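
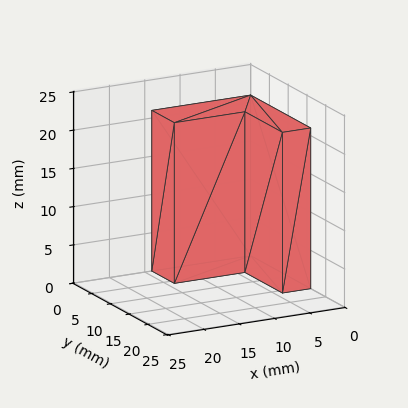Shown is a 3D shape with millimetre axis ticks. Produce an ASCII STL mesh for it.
Reading the render: the shape is an L-shaped prism: outer 14 × 16 mm, arm thicknesses ≈ 6 mm (horizontal) and 4 mm (vertical), extruded 21 mm in z (dimensions read to the nearest mm from the axis ticks). For the STL, each face is triangulated and given an outward normal.

solid part
  facet normal 0.0000 0.0000 -1.0000
    outer loop
      vertex 14.000 6.000 0.000
      vertex 14.000 0.000 0.000
      vertex 0.000 0.000 0.000
    endloop
  endfacet
  facet normal 0.0000 0.0000 -1.0000
    outer loop
      vertex 4.000 6.000 0.000
      vertex 14.000 6.000 0.000
      vertex 0.000 0.000 0.000
    endloop
  endfacet
  facet normal 0.0000 0.0000 -1.0000
    outer loop
      vertex 4.000 16.000 0.000
      vertex 4.000 6.000 0.000
      vertex 0.000 0.000 0.000
    endloop
  endfacet
  facet normal 0.0000 0.0000 -1.0000
    outer loop
      vertex 0.000 16.000 0.000
      vertex 4.000 16.000 0.000
      vertex 0.000 0.000 0.000
    endloop
  endfacet
  facet normal 0.0000 0.0000 1.0000
    outer loop
      vertex 0.000 0.000 21.000
      vertex 14.000 0.000 21.000
      vertex 14.000 6.000 21.000
    endloop
  endfacet
  facet normal 0.0000 0.0000 1.0000
    outer loop
      vertex 0.000 0.000 21.000
      vertex 14.000 6.000 21.000
      vertex 4.000 6.000 21.000
    endloop
  endfacet
  facet normal 0.0000 0.0000 1.0000
    outer loop
      vertex 0.000 0.000 21.000
      vertex 4.000 6.000 21.000
      vertex 4.000 16.000 21.000
    endloop
  endfacet
  facet normal 0.0000 0.0000 1.0000
    outer loop
      vertex 0.000 0.000 21.000
      vertex 4.000 16.000 21.000
      vertex 0.000 16.000 21.000
    endloop
  endfacet
  facet normal 0.0000 -1.0000 0.0000
    outer loop
      vertex 0.000 0.000 0.000
      vertex 14.000 0.000 0.000
      vertex 14.000 0.000 21.000
    endloop
  endfacet
  facet normal 0.0000 -1.0000 0.0000
    outer loop
      vertex 0.000 0.000 0.000
      vertex 14.000 0.000 21.000
      vertex 0.000 0.000 21.000
    endloop
  endfacet
  facet normal 1.0000 0.0000 0.0000
    outer loop
      vertex 14.000 0.000 0.000
      vertex 14.000 6.000 0.000
      vertex 14.000 6.000 21.000
    endloop
  endfacet
  facet normal 1.0000 0.0000 0.0000
    outer loop
      vertex 14.000 0.000 0.000
      vertex 14.000 6.000 21.000
      vertex 14.000 0.000 21.000
    endloop
  endfacet
  facet normal 0.0000 1.0000 0.0000
    outer loop
      vertex 14.000 6.000 0.000
      vertex 4.000 6.000 0.000
      vertex 4.000 6.000 21.000
    endloop
  endfacet
  facet normal 0.0000 1.0000 0.0000
    outer loop
      vertex 14.000 6.000 0.000
      vertex 4.000 6.000 21.000
      vertex 14.000 6.000 21.000
    endloop
  endfacet
  facet normal 1.0000 0.0000 0.0000
    outer loop
      vertex 4.000 6.000 0.000
      vertex 4.000 16.000 0.000
      vertex 4.000 16.000 21.000
    endloop
  endfacet
  facet normal 1.0000 0.0000 0.0000
    outer loop
      vertex 4.000 6.000 0.000
      vertex 4.000 16.000 21.000
      vertex 4.000 6.000 21.000
    endloop
  endfacet
  facet normal 0.0000 1.0000 0.0000
    outer loop
      vertex 4.000 16.000 0.000
      vertex 0.000 16.000 0.000
      vertex 0.000 16.000 21.000
    endloop
  endfacet
  facet normal 0.0000 1.0000 0.0000
    outer loop
      vertex 4.000 16.000 0.000
      vertex 0.000 16.000 21.000
      vertex 4.000 16.000 21.000
    endloop
  endfacet
  facet normal -1.0000 0.0000 0.0000
    outer loop
      vertex 0.000 16.000 0.000
      vertex 0.000 0.000 0.000
      vertex 0.000 0.000 21.000
    endloop
  endfacet
  facet normal -1.0000 0.0000 0.0000
    outer loop
      vertex 0.000 16.000 0.000
      vertex 0.000 0.000 21.000
      vertex 0.000 16.000 21.000
    endloop
  endfacet
endsolid part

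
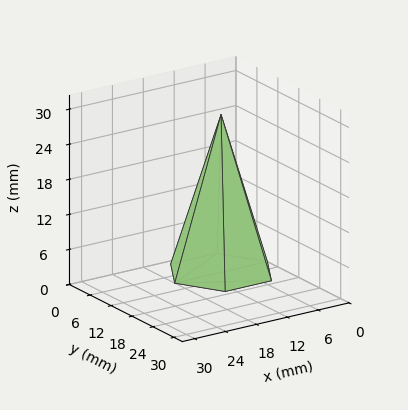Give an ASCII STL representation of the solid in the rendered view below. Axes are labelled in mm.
Reading the render: the shape is a regular 6-sided pyramid, base circumscribed radius ≈ 9 mm, apex at z ≈ 27 mm (dimensions read to the nearest mm from the axis ticks). For the STL, each face is triangulated and given an outward normal.

solid part
  facet normal 0.0000 0.0000 -1.0000
    outer loop
      vertex 4.500 16.794 0.000
      vertex 13.500 16.794 0.000
      vertex 18.000 9.000 0.000
    endloop
  endfacet
  facet normal 0.0000 0.0000 -1.0000
    outer loop
      vertex 0.000 9.000 0.000
      vertex 4.500 16.794 0.000
      vertex 18.000 9.000 0.000
    endloop
  endfacet
  facet normal 0.0000 0.0000 -1.0000
    outer loop
      vertex 4.500 1.206 0.000
      vertex 0.000 9.000 0.000
      vertex 18.000 9.000 0.000
    endloop
  endfacet
  facet normal 0.0000 0.0000 -1.0000
    outer loop
      vertex 13.500 1.206 0.000
      vertex 4.500 1.206 0.000
      vertex 18.000 9.000 0.000
    endloop
  endfacet
  facet normal 0.8320 0.4804 0.2773
    outer loop
      vertex 18.000 9.000 0.000
      vertex 13.500 16.794 0.000
      vertex 9.000 9.000 27.000
    endloop
  endfacet
  facet normal 0.0000 0.9608 0.2773
    outer loop
      vertex 13.500 16.794 0.000
      vertex 4.500 16.794 0.000
      vertex 9.000 9.000 27.000
    endloop
  endfacet
  facet normal -0.8320 0.4804 0.2773
    outer loop
      vertex 4.500 16.794 0.000
      vertex 0.000 9.000 0.000
      vertex 9.000 9.000 27.000
    endloop
  endfacet
  facet normal -0.8320 -0.4804 0.2773
    outer loop
      vertex 0.000 9.000 0.000
      vertex 4.500 1.206 0.000
      vertex 9.000 9.000 27.000
    endloop
  endfacet
  facet normal 0.0000 -0.9608 0.2773
    outer loop
      vertex 4.500 1.206 0.000
      vertex 13.500 1.206 0.000
      vertex 9.000 9.000 27.000
    endloop
  endfacet
  facet normal 0.8320 -0.4804 0.2773
    outer loop
      vertex 13.500 1.206 0.000
      vertex 18.000 9.000 0.000
      vertex 9.000 9.000 27.000
    endloop
  endfacet
endsolid part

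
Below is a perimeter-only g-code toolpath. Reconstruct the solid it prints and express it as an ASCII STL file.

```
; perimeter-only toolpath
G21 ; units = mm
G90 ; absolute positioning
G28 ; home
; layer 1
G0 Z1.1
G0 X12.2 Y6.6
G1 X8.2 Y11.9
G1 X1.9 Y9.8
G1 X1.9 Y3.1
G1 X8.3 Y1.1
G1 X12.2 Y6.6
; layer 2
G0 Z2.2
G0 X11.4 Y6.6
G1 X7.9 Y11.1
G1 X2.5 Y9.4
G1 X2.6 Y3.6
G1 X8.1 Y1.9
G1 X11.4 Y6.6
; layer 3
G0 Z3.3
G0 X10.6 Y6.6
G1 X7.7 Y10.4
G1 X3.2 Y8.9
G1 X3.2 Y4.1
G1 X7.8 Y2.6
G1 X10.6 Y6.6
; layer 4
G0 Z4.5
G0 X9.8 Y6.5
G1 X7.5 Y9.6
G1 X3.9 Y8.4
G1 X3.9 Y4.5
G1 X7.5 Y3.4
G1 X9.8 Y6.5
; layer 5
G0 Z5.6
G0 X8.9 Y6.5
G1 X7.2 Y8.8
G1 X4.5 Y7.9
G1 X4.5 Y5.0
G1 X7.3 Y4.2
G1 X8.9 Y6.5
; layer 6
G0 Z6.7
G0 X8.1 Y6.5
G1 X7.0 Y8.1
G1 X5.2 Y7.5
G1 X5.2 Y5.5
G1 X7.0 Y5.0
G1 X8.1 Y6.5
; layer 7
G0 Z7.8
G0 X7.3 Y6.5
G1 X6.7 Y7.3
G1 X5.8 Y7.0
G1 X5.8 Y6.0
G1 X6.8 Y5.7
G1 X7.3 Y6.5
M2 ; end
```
solid part
  facet normal 0.0000 0.0000 -1.0000
    outer loop
      vertex 1.2 10.3 0.0
      vertex 8.4 12.7 0.0
      vertex 13.0 6.6 0.0
    endloop
  endfacet
  facet normal 0.0000 0.0000 -1.0000
    outer loop
      vertex 1.3 2.6 0.0
      vertex 1.2 10.3 0.0
      vertex 13.0 6.6 0.0
    endloop
  endfacet
  facet normal 0.0000 0.0000 -1.0000
    outer loop
      vertex 8.6 0.3 0.0
      vertex 1.3 2.6 0.0
      vertex 13.0 6.6 0.0
    endloop
  endfacet
  facet normal 0.6877 0.5186 0.5081
    outer loop
      vertex 13.0 6.6 0.0
      vertex 8.4 12.7 0.0
      vertex 6.5 6.5 8.9
    endloop
  endfacet
  facet normal -0.2720 0.8159 0.5103
    outer loop
      vertex 8.4 12.7 0.0
      vertex 1.2 10.3 0.0
      vertex 6.5 6.5 8.9
    endloop
  endfacet
  facet normal -0.8612 -0.0112 0.5081
    outer loop
      vertex 1.2 10.3 0.0
      vertex 1.3 2.6 0.0
      vertex 6.5 6.5 8.9
    endloop
  endfacet
  facet normal -0.2584 -0.8202 0.5104
    outer loop
      vertex 1.3 2.6 0.0
      vertex 8.6 0.3 0.0
      vertex 6.5 6.5 8.9
    endloop
  endfacet
  facet normal 0.7054 -0.4927 0.5096
    outer loop
      vertex 8.6 0.3 0.0
      vertex 13.0 6.6 0.0
      vertex 6.5 6.5 8.9
    endloop
  endfacet
endsolid part

The G0 Z moves step by Δz≈1.1 mm. The G1 loops shrink linearly with z, so the solid tapers from its base footprint up to z≈8.9. Closing with a flat bottom cap and the tapered top and triangulating gives 8 facets — a regular 5-sided pyramid, base circumscribed radius ≈ 6.5 mm, apex at z ≈ 8.9 mm.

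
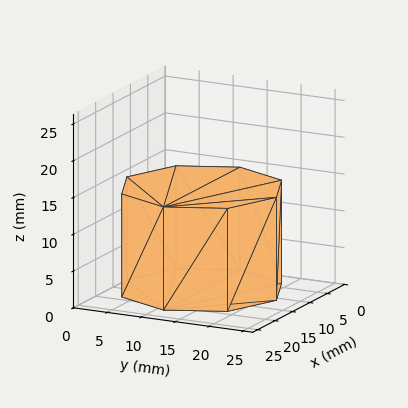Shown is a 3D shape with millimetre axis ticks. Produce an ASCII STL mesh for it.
Reading the render: the shape is a regular 8-sided prism (a cylinder approximated with 8 flat sides), circumscribed radius ≈ 11 mm, height ≈ 14 mm (dimensions read to the nearest mm from the axis ticks). For the STL, each face is triangulated and given an outward normal.

solid part
  facet normal 0.0000 0.0000 -1.0000
    outer loop
      vertex 11.000 22.000 0.000
      vertex 18.778 18.778 0.000
      vertex 22.000 11.000 0.000
    endloop
  endfacet
  facet normal 0.0000 0.0000 -1.0000
    outer loop
      vertex 3.222 18.778 0.000
      vertex 11.000 22.000 0.000
      vertex 22.000 11.000 0.000
    endloop
  endfacet
  facet normal 0.0000 0.0000 -1.0000
    outer loop
      vertex 0.000 11.000 0.000
      vertex 3.222 18.778 0.000
      vertex 22.000 11.000 0.000
    endloop
  endfacet
  facet normal 0.0000 0.0000 -1.0000
    outer loop
      vertex 3.222 3.222 0.000
      vertex 0.000 11.000 0.000
      vertex 22.000 11.000 0.000
    endloop
  endfacet
  facet normal 0.0000 0.0000 -1.0000
    outer loop
      vertex 11.000 0.000 0.000
      vertex 3.222 3.222 0.000
      vertex 22.000 11.000 0.000
    endloop
  endfacet
  facet normal 0.0000 0.0000 -1.0000
    outer loop
      vertex 18.778 3.222 0.000
      vertex 11.000 0.000 0.000
      vertex 22.000 11.000 0.000
    endloop
  endfacet
  facet normal 0.0000 0.0000 1.0000
    outer loop
      vertex 22.000 11.000 14.000
      vertex 18.778 18.778 14.000
      vertex 11.000 22.000 14.000
    endloop
  endfacet
  facet normal 0.0000 0.0000 1.0000
    outer loop
      vertex 22.000 11.000 14.000
      vertex 11.000 22.000 14.000
      vertex 3.222 18.778 14.000
    endloop
  endfacet
  facet normal 0.0000 0.0000 1.0000
    outer loop
      vertex 22.000 11.000 14.000
      vertex 3.222 18.778 14.000
      vertex 0.000 11.000 14.000
    endloop
  endfacet
  facet normal 0.0000 0.0000 1.0000
    outer loop
      vertex 22.000 11.000 14.000
      vertex 0.000 11.000 14.000
      vertex 3.222 3.222 14.000
    endloop
  endfacet
  facet normal 0.0000 0.0000 1.0000
    outer loop
      vertex 22.000 11.000 14.000
      vertex 3.222 3.222 14.000
      vertex 11.000 0.000 14.000
    endloop
  endfacet
  facet normal 0.0000 0.0000 1.0000
    outer loop
      vertex 22.000 11.000 14.000
      vertex 11.000 0.000 14.000
      vertex 18.778 3.222 14.000
    endloop
  endfacet
  facet normal 0.9239 0.3827 0.0000
    outer loop
      vertex 22.000 11.000 0.000
      vertex 18.778 18.778 0.000
      vertex 18.778 18.778 14.000
    endloop
  endfacet
  facet normal 0.9239 0.3827 0.0000
    outer loop
      vertex 22.000 11.000 0.000
      vertex 18.778 18.778 14.000
      vertex 22.000 11.000 14.000
    endloop
  endfacet
  facet normal 0.3827 0.9239 0.0000
    outer loop
      vertex 18.778 18.778 0.000
      vertex 11.000 22.000 0.000
      vertex 11.000 22.000 14.000
    endloop
  endfacet
  facet normal 0.3827 0.9239 0.0000
    outer loop
      vertex 18.778 18.778 0.000
      vertex 11.000 22.000 14.000
      vertex 18.778 18.778 14.000
    endloop
  endfacet
  facet normal -0.3827 0.9239 0.0000
    outer loop
      vertex 11.000 22.000 0.000
      vertex 3.222 18.778 0.000
      vertex 3.222 18.778 14.000
    endloop
  endfacet
  facet normal -0.3827 0.9239 0.0000
    outer loop
      vertex 11.000 22.000 0.000
      vertex 3.222 18.778 14.000
      vertex 11.000 22.000 14.000
    endloop
  endfacet
  facet normal -0.9239 0.3827 0.0000
    outer loop
      vertex 3.222 18.778 0.000
      vertex 0.000 11.000 0.000
      vertex 0.000 11.000 14.000
    endloop
  endfacet
  facet normal -0.9239 0.3827 0.0000
    outer loop
      vertex 3.222 18.778 0.000
      vertex 0.000 11.000 14.000
      vertex 3.222 18.778 14.000
    endloop
  endfacet
  facet normal -0.9239 -0.3827 0.0000
    outer loop
      vertex 0.000 11.000 0.000
      vertex 3.222 3.222 0.000
      vertex 3.222 3.222 14.000
    endloop
  endfacet
  facet normal -0.9239 -0.3827 0.0000
    outer loop
      vertex 0.000 11.000 0.000
      vertex 3.222 3.222 14.000
      vertex 0.000 11.000 14.000
    endloop
  endfacet
  facet normal -0.3827 -0.9239 0.0000
    outer loop
      vertex 3.222 3.222 0.000
      vertex 11.000 0.000 0.000
      vertex 11.000 0.000 14.000
    endloop
  endfacet
  facet normal -0.3827 -0.9239 0.0000
    outer loop
      vertex 3.222 3.222 0.000
      vertex 11.000 0.000 14.000
      vertex 3.222 3.222 14.000
    endloop
  endfacet
  facet normal 0.3827 -0.9239 0.0000
    outer loop
      vertex 11.000 0.000 0.000
      vertex 18.778 3.222 0.000
      vertex 18.778 3.222 14.000
    endloop
  endfacet
  facet normal 0.3827 -0.9239 0.0000
    outer loop
      vertex 11.000 0.000 0.000
      vertex 18.778 3.222 14.000
      vertex 11.000 0.000 14.000
    endloop
  endfacet
  facet normal 0.9239 -0.3827 0.0000
    outer loop
      vertex 18.778 3.222 0.000
      vertex 22.000 11.000 0.000
      vertex 22.000 11.000 14.000
    endloop
  endfacet
  facet normal 0.9239 -0.3827 0.0000
    outer loop
      vertex 18.778 3.222 0.000
      vertex 22.000 11.000 14.000
      vertex 18.778 3.222 14.000
    endloop
  endfacet
endsolid part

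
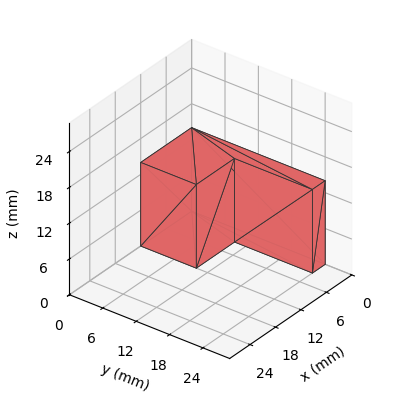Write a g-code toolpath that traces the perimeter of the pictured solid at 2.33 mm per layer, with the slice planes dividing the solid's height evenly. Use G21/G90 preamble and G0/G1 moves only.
Reading the render: the shape is an L-shaped prism: outer 12 × 24 mm, arm thicknesses ≈ 10 mm (horizontal) and 3 mm (vertical), extruded 14 mm in z (dimensions read to the nearest mm from the axis ticks). For the g-code, the solid's height is divided into equal slices at the stated Δz and each level perimeter traced with G1 moves after a G0 lift.

; perimeter-only toolpath
G21 ; units = mm
G90 ; absolute positioning
G28 ; home
; layer 1
G0 Z2.33
G0 X0.00 Y0.00
G1 X12.00 Y0.00
G1 X12.00 Y10.00
G1 X3.00 Y10.00
G1 X3.00 Y24.00
G1 X0.00 Y24.00
G1 X0.00 Y0.00
; layer 2
G0 Z4.67
G0 X0.00 Y0.00
G1 X12.00 Y0.00
G1 X12.00 Y10.00
G1 X3.00 Y10.00
G1 X3.00 Y24.00
G1 X0.00 Y24.00
G1 X0.00 Y0.00
; layer 3
G0 Z7.00
G0 X0.00 Y0.00
G1 X12.00 Y0.00
G1 X12.00 Y10.00
G1 X3.00 Y10.00
G1 X3.00 Y24.00
G1 X0.00 Y24.00
G1 X0.00 Y0.00
; layer 4
G0 Z9.33
G0 X0.00 Y0.00
G1 X12.00 Y0.00
G1 X12.00 Y10.00
G1 X3.00 Y10.00
G1 X3.00 Y24.00
G1 X0.00 Y24.00
G1 X0.00 Y0.00
; layer 5
G0 Z11.67
G0 X0.00 Y0.00
G1 X12.00 Y0.00
G1 X12.00 Y10.00
G1 X3.00 Y10.00
G1 X3.00 Y24.00
G1 X0.00 Y24.00
G1 X0.00 Y0.00
; layer 6
G0 Z14.00
G0 X0.00 Y0.00
G1 X12.00 Y0.00
G1 X12.00 Y10.00
G1 X3.00 Y10.00
G1 X3.00 Y24.00
G1 X0.00 Y24.00
G1 X0.00 Y0.00
M2 ; end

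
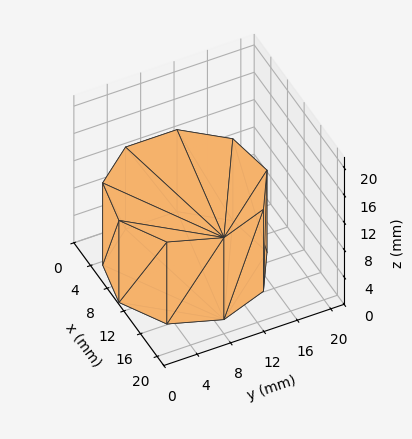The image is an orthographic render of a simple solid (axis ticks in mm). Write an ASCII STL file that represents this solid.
Reading the render: the shape is a regular 9-sided prism (a cylinder approximated with 9 flat sides), circumscribed radius ≈ 9 mm, height ≈ 12 mm (dimensions read to the nearest mm from the axis ticks). For the STL, each face is triangulated and given an outward normal.

solid part
  facet normal 0.0000 0.0000 -1.0000
    outer loop
      vertex 10.563 17.863 0.000
      vertex 15.894 14.785 0.000
      vertex 18.000 9.000 0.000
    endloop
  endfacet
  facet normal 0.0000 0.0000 -1.0000
    outer loop
      vertex 4.500 16.794 0.000
      vertex 10.563 17.863 0.000
      vertex 18.000 9.000 0.000
    endloop
  endfacet
  facet normal 0.0000 0.0000 -1.0000
    outer loop
      vertex 0.543 12.078 0.000
      vertex 4.500 16.794 0.000
      vertex 18.000 9.000 0.000
    endloop
  endfacet
  facet normal 0.0000 0.0000 -1.0000
    outer loop
      vertex 0.543 5.922 0.000
      vertex 0.543 12.078 0.000
      vertex 18.000 9.000 0.000
    endloop
  endfacet
  facet normal 0.0000 0.0000 -1.0000
    outer loop
      vertex 4.500 1.206 0.000
      vertex 0.543 5.922 0.000
      vertex 18.000 9.000 0.000
    endloop
  endfacet
  facet normal 0.0000 0.0000 -1.0000
    outer loop
      vertex 10.563 0.137 0.000
      vertex 4.500 1.206 0.000
      vertex 18.000 9.000 0.000
    endloop
  endfacet
  facet normal 0.0000 0.0000 -1.0000
    outer loop
      vertex 15.894 3.215 0.000
      vertex 10.563 0.137 0.000
      vertex 18.000 9.000 0.000
    endloop
  endfacet
  facet normal 0.0000 0.0000 1.0000
    outer loop
      vertex 18.000 9.000 12.000
      vertex 15.894 14.785 12.000
      vertex 10.563 17.863 12.000
    endloop
  endfacet
  facet normal 0.0000 0.0000 1.0000
    outer loop
      vertex 18.000 9.000 12.000
      vertex 10.563 17.863 12.000
      vertex 4.500 16.794 12.000
    endloop
  endfacet
  facet normal 0.0000 0.0000 1.0000
    outer loop
      vertex 18.000 9.000 12.000
      vertex 4.500 16.794 12.000
      vertex 0.543 12.078 12.000
    endloop
  endfacet
  facet normal 0.0000 0.0000 1.0000
    outer loop
      vertex 18.000 9.000 12.000
      vertex 0.543 12.078 12.000
      vertex 0.543 5.922 12.000
    endloop
  endfacet
  facet normal 0.0000 0.0000 1.0000
    outer loop
      vertex 18.000 9.000 12.000
      vertex 0.543 5.922 12.000
      vertex 4.500 1.206 12.000
    endloop
  endfacet
  facet normal 0.0000 0.0000 1.0000
    outer loop
      vertex 18.000 9.000 12.000
      vertex 4.500 1.206 12.000
      vertex 10.563 0.137 12.000
    endloop
  endfacet
  facet normal 0.0000 0.0000 1.0000
    outer loop
      vertex 18.000 9.000 12.000
      vertex 10.563 0.137 12.000
      vertex 15.894 3.215 12.000
    endloop
  endfacet
  facet normal 0.9397 0.3421 0.0000
    outer loop
      vertex 18.000 9.000 0.000
      vertex 15.894 14.785 0.000
      vertex 15.894 14.785 12.000
    endloop
  endfacet
  facet normal 0.9397 0.3421 0.0000
    outer loop
      vertex 18.000 9.000 0.000
      vertex 15.894 14.785 12.000
      vertex 18.000 9.000 12.000
    endloop
  endfacet
  facet normal 0.5000 0.8660 0.0000
    outer loop
      vertex 15.894 14.785 0.000
      vertex 10.563 17.863 0.000
      vertex 10.563 17.863 12.000
    endloop
  endfacet
  facet normal 0.5000 0.8660 0.0000
    outer loop
      vertex 15.894 14.785 0.000
      vertex 10.563 17.863 12.000
      vertex 15.894 14.785 12.000
    endloop
  endfacet
  facet normal -0.1736 0.9848 0.0000
    outer loop
      vertex 10.563 17.863 0.000
      vertex 4.500 16.794 0.000
      vertex 4.500 16.794 12.000
    endloop
  endfacet
  facet normal -0.1736 0.9848 0.0000
    outer loop
      vertex 10.563 17.863 0.000
      vertex 4.500 16.794 12.000
      vertex 10.563 17.863 12.000
    endloop
  endfacet
  facet normal -0.7661 0.6428 0.0000
    outer loop
      vertex 4.500 16.794 0.000
      vertex 0.543 12.078 0.000
      vertex 0.543 12.078 12.000
    endloop
  endfacet
  facet normal -0.7661 0.6428 0.0000
    outer loop
      vertex 4.500 16.794 0.000
      vertex 0.543 12.078 12.000
      vertex 4.500 16.794 12.000
    endloop
  endfacet
  facet normal -1.0000 0.0000 0.0000
    outer loop
      vertex 0.543 12.078 0.000
      vertex 0.543 5.922 0.000
      vertex 0.543 5.922 12.000
    endloop
  endfacet
  facet normal -1.0000 0.0000 0.0000
    outer loop
      vertex 0.543 12.078 0.000
      vertex 0.543 5.922 12.000
      vertex 0.543 12.078 12.000
    endloop
  endfacet
  facet normal -0.7661 -0.6428 0.0000
    outer loop
      vertex 0.543 5.922 0.000
      vertex 4.500 1.206 0.000
      vertex 4.500 1.206 12.000
    endloop
  endfacet
  facet normal -0.7661 -0.6428 0.0000
    outer loop
      vertex 0.543 5.922 0.000
      vertex 4.500 1.206 12.000
      vertex 0.543 5.922 12.000
    endloop
  endfacet
  facet normal -0.1736 -0.9848 0.0000
    outer loop
      vertex 4.500 1.206 0.000
      vertex 10.563 0.137 0.000
      vertex 10.563 0.137 12.000
    endloop
  endfacet
  facet normal -0.1736 -0.9848 0.0000
    outer loop
      vertex 4.500 1.206 0.000
      vertex 10.563 0.137 12.000
      vertex 4.500 1.206 12.000
    endloop
  endfacet
  facet normal 0.5000 -0.8660 0.0000
    outer loop
      vertex 10.563 0.137 0.000
      vertex 15.894 3.215 0.000
      vertex 15.894 3.215 12.000
    endloop
  endfacet
  facet normal 0.5000 -0.8660 0.0000
    outer loop
      vertex 10.563 0.137 0.000
      vertex 15.894 3.215 12.000
      vertex 10.563 0.137 12.000
    endloop
  endfacet
  facet normal 0.9397 -0.3421 0.0000
    outer loop
      vertex 15.894 3.215 0.000
      vertex 18.000 9.000 0.000
      vertex 18.000 9.000 12.000
    endloop
  endfacet
  facet normal 0.9397 -0.3421 0.0000
    outer loop
      vertex 15.894 3.215 0.000
      vertex 18.000 9.000 12.000
      vertex 15.894 3.215 12.000
    endloop
  endfacet
endsolid part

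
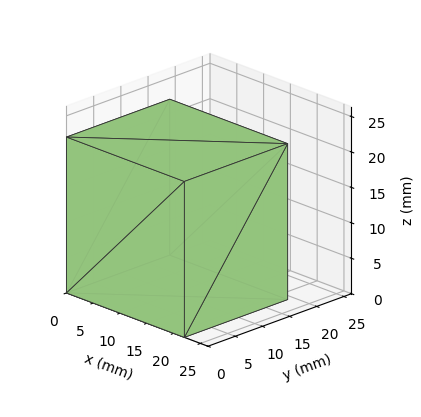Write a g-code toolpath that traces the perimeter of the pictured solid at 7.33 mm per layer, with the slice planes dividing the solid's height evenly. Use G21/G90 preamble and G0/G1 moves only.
Reading the render: the shape is a rectangular box, roughly 22 × 19 mm footprint and 22 mm tall (dimensions read to the nearest mm from the axis ticks). For the g-code, the solid's height is divided into equal slices at the stated Δz and each level perimeter traced with G1 moves after a G0 lift.

; perimeter-only toolpath
G21 ; units = mm
G90 ; absolute positioning
G28 ; home
; layer 1
G0 Z7.33
G0 X0.00 Y0.00
G1 X22.00 Y0.00
G1 X22.00 Y19.00
G1 X0.00 Y19.00
G1 X0.00 Y0.00
; layer 2
G0 Z14.67
G0 X0.00 Y0.00
G1 X22.00 Y0.00
G1 X22.00 Y19.00
G1 X0.00 Y19.00
G1 X0.00 Y0.00
; layer 3
G0 Z22.00
G0 X0.00 Y0.00
G1 X22.00 Y0.00
G1 X22.00 Y19.00
G1 X0.00 Y19.00
G1 X0.00 Y0.00
M2 ; end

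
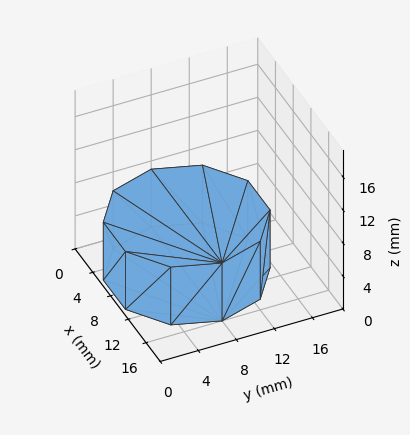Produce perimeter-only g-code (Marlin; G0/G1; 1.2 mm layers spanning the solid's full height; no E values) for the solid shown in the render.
Reading the render: the shape is a regular 10-sided prism (a cylinder approximated with 10 flat sides), circumscribed radius ≈ 8 mm, height ≈ 7 mm (dimensions read to the nearest mm from the axis ticks). For the g-code, the solid's height is divided into equal slices at the stated Δz and each level perimeter traced with G1 moves after a G0 lift.

; perimeter-only toolpath
G21 ; units = mm
G90 ; absolute positioning
G28 ; home
; layer 1
G0 Z1.2
G0 X16.0 Y8.0
G1 X14.5 Y12.7
G1 X10.5 Y15.6
G1 X5.5 Y15.6
G1 X1.5 Y12.7
G1 X0.0 Y8.0
G1 X1.5 Y3.3
G1 X5.5 Y0.4
G1 X10.5 Y0.4
G1 X14.5 Y3.3
G1 X16.0 Y8.0
; layer 2
G0 Z2.3
G0 X16.0 Y8.0
G1 X14.5 Y12.7
G1 X10.5 Y15.6
G1 X5.5 Y15.6
G1 X1.5 Y12.7
G1 X0.0 Y8.0
G1 X1.5 Y3.3
G1 X5.5 Y0.4
G1 X10.5 Y0.4
G1 X14.5 Y3.3
G1 X16.0 Y8.0
; layer 3
G0 Z3.5
G0 X16.0 Y8.0
G1 X14.5 Y12.7
G1 X10.5 Y15.6
G1 X5.5 Y15.6
G1 X1.5 Y12.7
G1 X0.0 Y8.0
G1 X1.5 Y3.3
G1 X5.5 Y0.4
G1 X10.5 Y0.4
G1 X14.5 Y3.3
G1 X16.0 Y8.0
; layer 4
G0 Z4.7
G0 X16.0 Y8.0
G1 X14.5 Y12.7
G1 X10.5 Y15.6
G1 X5.5 Y15.6
G1 X1.5 Y12.7
G1 X0.0 Y8.0
G1 X1.5 Y3.3
G1 X5.5 Y0.4
G1 X10.5 Y0.4
G1 X14.5 Y3.3
G1 X16.0 Y8.0
; layer 5
G0 Z5.8
G0 X16.0 Y8.0
G1 X14.5 Y12.7
G1 X10.5 Y15.6
G1 X5.5 Y15.6
G1 X1.5 Y12.7
G1 X0.0 Y8.0
G1 X1.5 Y3.3
G1 X5.5 Y0.4
G1 X10.5 Y0.4
G1 X14.5 Y3.3
G1 X16.0 Y8.0
; layer 6
G0 Z7.0
G0 X16.0 Y8.0
G1 X14.5 Y12.7
G1 X10.5 Y15.6
G1 X5.5 Y15.6
G1 X1.5 Y12.7
G1 X0.0 Y8.0
G1 X1.5 Y3.3
G1 X5.5 Y0.4
G1 X10.5 Y0.4
G1 X14.5 Y3.3
G1 X16.0 Y8.0
M2 ; end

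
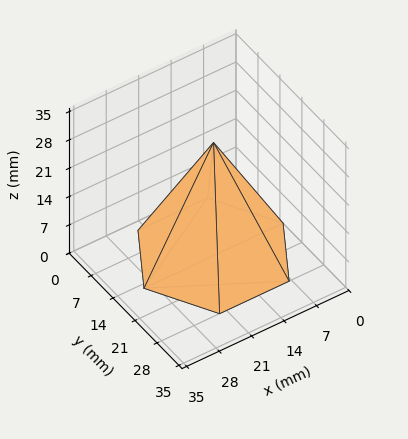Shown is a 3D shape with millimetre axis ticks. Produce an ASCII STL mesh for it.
Reading the render: the shape is a regular 6-sided pyramid, base circumscribed radius ≈ 15 mm, apex at z ≈ 28 mm (dimensions read to the nearest mm from the axis ticks). For the STL, each face is triangulated and given an outward normal.

solid part
  facet normal 0.0000 0.0000 -1.0000
    outer loop
      vertex 7.5 28.0 0.0
      vertex 22.5 28.0 0.0
      vertex 30.0 15.0 0.0
    endloop
  endfacet
  facet normal 0.0000 0.0000 -1.0000
    outer loop
      vertex 0.0 15.0 0.0
      vertex 7.5 28.0 0.0
      vertex 30.0 15.0 0.0
    endloop
  endfacet
  facet normal 0.0000 0.0000 -1.0000
    outer loop
      vertex 7.5 2.0 0.0
      vertex 0.0 15.0 0.0
      vertex 30.0 15.0 0.0
    endloop
  endfacet
  facet normal 0.0000 0.0000 -1.0000
    outer loop
      vertex 22.5 2.0 0.0
      vertex 7.5 2.0 0.0
      vertex 30.0 15.0 0.0
    endloop
  endfacet
  facet normal 0.7857 0.4533 0.4209
    outer loop
      vertex 30.0 15.0 0.0
      vertex 22.5 28.0 0.0
      vertex 15.0 15.0 28.0
    endloop
  endfacet
  facet normal 0.0000 0.9070 0.4211
    outer loop
      vertex 22.5 28.0 0.0
      vertex 7.5 28.0 0.0
      vertex 15.0 15.0 28.0
    endloop
  endfacet
  facet normal -0.7857 0.4533 0.4209
    outer loop
      vertex 7.5 28.0 0.0
      vertex 0.0 15.0 0.0
      vertex 15.0 15.0 28.0
    endloop
  endfacet
  facet normal -0.7857 -0.4533 0.4209
    outer loop
      vertex 0.0 15.0 0.0
      vertex 7.5 2.0 0.0
      vertex 15.0 15.0 28.0
    endloop
  endfacet
  facet normal 0.0000 -0.9070 0.4211
    outer loop
      vertex 7.5 2.0 0.0
      vertex 22.5 2.0 0.0
      vertex 15.0 15.0 28.0
    endloop
  endfacet
  facet normal 0.7857 -0.4533 0.4209
    outer loop
      vertex 22.5 2.0 0.0
      vertex 30.0 15.0 0.0
      vertex 15.0 15.0 28.0
    endloop
  endfacet
endsolid part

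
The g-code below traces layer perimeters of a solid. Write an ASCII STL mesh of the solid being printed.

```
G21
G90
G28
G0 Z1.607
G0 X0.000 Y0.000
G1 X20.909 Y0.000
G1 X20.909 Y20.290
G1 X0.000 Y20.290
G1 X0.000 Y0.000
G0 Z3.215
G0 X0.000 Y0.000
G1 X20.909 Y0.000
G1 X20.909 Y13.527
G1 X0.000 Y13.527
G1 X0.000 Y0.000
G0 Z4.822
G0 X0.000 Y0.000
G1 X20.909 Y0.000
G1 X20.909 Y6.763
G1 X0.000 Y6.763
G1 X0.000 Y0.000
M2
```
solid part
  facet normal 0.0000 0.0000 -1.0000
    outer loop
      vertex 20.909 27.054 0.000
      vertex 20.909 0.000 0.000
      vertex 0.000 0.000 0.000
    endloop
  endfacet
  facet normal 0.0000 0.0000 -1.0000
    outer loop
      vertex 0.000 27.054 0.000
      vertex 20.909 27.054 0.000
      vertex 0.000 0.000 0.000
    endloop
  endfacet
  facet normal 0.0000 -1.0000 0.0000
    outer loop
      vertex 0.000 0.000 0.000
      vertex 20.909 0.000 0.000
      vertex 20.909 0.000 6.430
    endloop
  endfacet
  facet normal 0.0000 -1.0000 0.0000
    outer loop
      vertex 0.000 0.000 0.000
      vertex 20.909 0.000 6.430
      vertex 0.000 0.000 6.430
    endloop
  endfacet
  facet normal 0.0000 0.2312 0.9729
    outer loop
      vertex 0.000 0.000 6.430
      vertex 20.909 0.000 6.430
      vertex 20.909 27.054 0.000
    endloop
  endfacet
  facet normal 0.0000 0.2312 0.9729
    outer loop
      vertex 0.000 0.000 6.430
      vertex 20.909 27.054 0.000
      vertex 0.000 27.054 0.000
    endloop
  endfacet
  facet normal -1.0000 0.0000 0.0000
    outer loop
      vertex 0.000 0.000 6.430
      vertex 0.000 27.054 0.000
      vertex 0.000 0.000 0.000
    endloop
  endfacet
  facet normal 1.0000 0.0000 0.0000
    outer loop
      vertex 20.909 0.000 0.000
      vertex 20.909 27.054 0.000
      vertex 20.909 0.000 6.430
    endloop
  endfacet
endsolid part

The G0 Z moves step by Δz≈1.607 mm. The G1 loops shrink linearly with z, so the solid tapers from its base footprint up to z≈6.43. Closing with a flat bottom cap and the tapered top and triangulating gives 8 facets — a wedge (ramp): 20.9 × 27.1 mm base, rising to 6.43 mm along the y=0 edge and sloping linearly to z=0 at y=27.1.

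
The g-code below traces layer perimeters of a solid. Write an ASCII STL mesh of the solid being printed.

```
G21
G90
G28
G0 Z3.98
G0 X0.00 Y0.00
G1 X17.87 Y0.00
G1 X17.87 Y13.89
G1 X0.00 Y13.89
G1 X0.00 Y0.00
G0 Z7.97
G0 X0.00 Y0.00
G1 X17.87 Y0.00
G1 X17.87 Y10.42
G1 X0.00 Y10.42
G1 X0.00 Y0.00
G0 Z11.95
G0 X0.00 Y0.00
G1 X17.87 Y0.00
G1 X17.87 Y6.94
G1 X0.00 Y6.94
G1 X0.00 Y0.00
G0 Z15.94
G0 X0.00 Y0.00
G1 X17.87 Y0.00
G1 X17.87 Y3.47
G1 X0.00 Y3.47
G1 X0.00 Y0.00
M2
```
solid part
  facet normal 0.0000 0.0000 -1.0000
    outer loop
      vertex 17.87 17.36 0.00
      vertex 17.87 0.00 0.00
      vertex 0.00 0.00 0.00
    endloop
  endfacet
  facet normal 0.0000 0.0000 -1.0000
    outer loop
      vertex 0.00 17.36 0.00
      vertex 17.87 17.36 0.00
      vertex 0.00 0.00 0.00
    endloop
  endfacet
  facet normal 0.0000 -1.0000 0.0000
    outer loop
      vertex 0.00 0.00 0.00
      vertex 17.87 0.00 0.00
      vertex 17.87 0.00 19.92
    endloop
  endfacet
  facet normal 0.0000 -1.0000 0.0000
    outer loop
      vertex 0.00 0.00 0.00
      vertex 17.87 0.00 19.92
      vertex 0.00 0.00 19.92
    endloop
  endfacet
  facet normal 0.0000 0.7539 0.6570
    outer loop
      vertex 0.00 0.00 19.92
      vertex 17.87 0.00 19.92
      vertex 17.87 17.36 0.00
    endloop
  endfacet
  facet normal 0.0000 0.7539 0.6570
    outer loop
      vertex 0.00 0.00 19.92
      vertex 17.87 17.36 0.00
      vertex 0.00 17.36 0.00
    endloop
  endfacet
  facet normal -1.0000 0.0000 0.0000
    outer loop
      vertex 0.00 0.00 19.92
      vertex 0.00 17.36 0.00
      vertex 0.00 0.00 0.00
    endloop
  endfacet
  facet normal 1.0000 0.0000 0.0000
    outer loop
      vertex 17.87 0.00 0.00
      vertex 17.87 17.36 0.00
      vertex 17.87 0.00 19.92
    endloop
  endfacet
endsolid part

The G0 Z moves step by Δz≈3.98 mm. The G1 loops shrink linearly with z, so the solid tapers from its base footprint up to z≈19.9. Closing with a flat bottom cap and the tapered top and triangulating gives 8 facets — a wedge (ramp): 17.9 × 17.4 mm base, rising to 19.9 mm along the y=0 edge and sloping linearly to z=0 at y=17.4.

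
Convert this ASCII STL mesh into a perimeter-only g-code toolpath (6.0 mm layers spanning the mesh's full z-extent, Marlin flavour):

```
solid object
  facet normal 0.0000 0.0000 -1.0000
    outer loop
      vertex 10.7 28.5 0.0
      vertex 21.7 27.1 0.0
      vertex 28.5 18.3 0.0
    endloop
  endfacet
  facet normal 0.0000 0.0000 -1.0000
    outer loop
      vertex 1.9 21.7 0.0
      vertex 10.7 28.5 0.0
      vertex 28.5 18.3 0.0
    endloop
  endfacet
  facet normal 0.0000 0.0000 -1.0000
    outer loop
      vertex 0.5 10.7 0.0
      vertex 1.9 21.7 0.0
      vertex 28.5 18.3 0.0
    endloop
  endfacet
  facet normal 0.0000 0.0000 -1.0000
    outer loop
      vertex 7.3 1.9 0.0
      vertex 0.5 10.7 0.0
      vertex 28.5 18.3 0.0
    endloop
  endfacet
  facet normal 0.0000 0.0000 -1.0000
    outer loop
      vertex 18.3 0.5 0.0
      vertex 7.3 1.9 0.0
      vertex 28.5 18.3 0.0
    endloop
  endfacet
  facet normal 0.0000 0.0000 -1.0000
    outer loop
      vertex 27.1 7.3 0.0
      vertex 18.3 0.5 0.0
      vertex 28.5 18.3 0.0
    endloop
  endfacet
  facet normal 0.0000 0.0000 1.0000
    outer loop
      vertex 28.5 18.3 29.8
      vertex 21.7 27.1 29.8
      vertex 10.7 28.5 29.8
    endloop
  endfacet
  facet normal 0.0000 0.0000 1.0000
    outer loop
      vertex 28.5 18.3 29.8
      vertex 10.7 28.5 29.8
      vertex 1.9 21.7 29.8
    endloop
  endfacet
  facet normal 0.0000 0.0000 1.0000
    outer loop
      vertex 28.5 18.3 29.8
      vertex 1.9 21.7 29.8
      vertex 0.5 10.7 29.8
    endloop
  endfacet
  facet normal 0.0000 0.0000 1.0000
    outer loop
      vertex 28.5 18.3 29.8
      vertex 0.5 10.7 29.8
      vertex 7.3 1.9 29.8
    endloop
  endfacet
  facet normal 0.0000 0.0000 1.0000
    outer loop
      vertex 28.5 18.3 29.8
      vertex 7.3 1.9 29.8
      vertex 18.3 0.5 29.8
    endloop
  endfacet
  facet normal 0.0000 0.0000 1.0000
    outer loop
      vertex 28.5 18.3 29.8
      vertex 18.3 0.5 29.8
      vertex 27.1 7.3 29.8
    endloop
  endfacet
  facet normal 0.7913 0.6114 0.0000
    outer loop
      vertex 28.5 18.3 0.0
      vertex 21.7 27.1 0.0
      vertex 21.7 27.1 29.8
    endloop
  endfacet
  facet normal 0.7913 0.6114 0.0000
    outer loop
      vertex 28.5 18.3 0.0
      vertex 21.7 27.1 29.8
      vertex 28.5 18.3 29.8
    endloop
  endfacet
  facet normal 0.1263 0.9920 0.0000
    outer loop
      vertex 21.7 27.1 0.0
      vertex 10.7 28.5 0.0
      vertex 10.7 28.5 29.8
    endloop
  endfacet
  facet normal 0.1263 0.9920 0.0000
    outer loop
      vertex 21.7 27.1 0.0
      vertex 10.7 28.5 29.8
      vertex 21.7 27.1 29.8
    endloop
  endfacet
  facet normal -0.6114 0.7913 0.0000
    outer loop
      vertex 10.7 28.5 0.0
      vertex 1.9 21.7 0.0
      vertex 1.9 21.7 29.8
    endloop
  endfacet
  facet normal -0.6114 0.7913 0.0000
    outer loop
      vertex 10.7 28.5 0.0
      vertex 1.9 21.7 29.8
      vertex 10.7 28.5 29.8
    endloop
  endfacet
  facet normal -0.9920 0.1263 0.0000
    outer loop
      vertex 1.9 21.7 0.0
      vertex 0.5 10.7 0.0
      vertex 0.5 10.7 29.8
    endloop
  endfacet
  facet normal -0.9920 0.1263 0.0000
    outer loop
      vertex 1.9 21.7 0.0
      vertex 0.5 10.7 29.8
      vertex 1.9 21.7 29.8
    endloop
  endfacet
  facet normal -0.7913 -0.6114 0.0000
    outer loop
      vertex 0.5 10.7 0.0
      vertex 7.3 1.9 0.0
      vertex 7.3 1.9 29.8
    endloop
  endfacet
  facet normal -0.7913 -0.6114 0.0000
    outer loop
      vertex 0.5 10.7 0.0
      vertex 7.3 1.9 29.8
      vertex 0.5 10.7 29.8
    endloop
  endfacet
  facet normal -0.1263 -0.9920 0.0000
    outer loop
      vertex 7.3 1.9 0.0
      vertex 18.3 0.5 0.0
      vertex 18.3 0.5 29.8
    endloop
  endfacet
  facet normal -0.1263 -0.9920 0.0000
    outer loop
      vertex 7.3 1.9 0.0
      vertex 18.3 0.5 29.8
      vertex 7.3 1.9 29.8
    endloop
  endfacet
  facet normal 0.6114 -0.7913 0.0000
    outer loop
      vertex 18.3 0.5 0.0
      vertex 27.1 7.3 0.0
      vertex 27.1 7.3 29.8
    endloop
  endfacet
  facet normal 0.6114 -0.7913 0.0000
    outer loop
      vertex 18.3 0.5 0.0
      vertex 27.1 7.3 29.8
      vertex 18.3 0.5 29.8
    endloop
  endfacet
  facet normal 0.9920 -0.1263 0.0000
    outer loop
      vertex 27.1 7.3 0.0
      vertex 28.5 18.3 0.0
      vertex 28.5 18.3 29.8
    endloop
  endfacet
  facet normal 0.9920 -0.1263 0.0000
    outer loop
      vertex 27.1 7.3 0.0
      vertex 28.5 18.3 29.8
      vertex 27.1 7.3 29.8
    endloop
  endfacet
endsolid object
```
; perimeter-only toolpath
G21 ; units = mm
G90 ; absolute positioning
G28 ; home
; layer 1
G0 Z6.0
G0 X28.5 Y18.3
G1 X21.7 Y27.1
G1 X10.7 Y28.5
G1 X1.9 Y21.7
G1 X0.5 Y10.7
G1 X7.3 Y1.9
G1 X18.3 Y0.5
G1 X27.1 Y7.3
G1 X28.5 Y18.3
; layer 2
G0 Z11.9
G0 X28.5 Y18.3
G1 X21.7 Y27.1
G1 X10.7 Y28.5
G1 X1.9 Y21.7
G1 X0.5 Y10.7
G1 X7.3 Y1.9
G1 X18.3 Y0.5
G1 X27.1 Y7.3
G1 X28.5 Y18.3
; layer 3
G0 Z17.9
G0 X28.5 Y18.3
G1 X21.7 Y27.1
G1 X10.7 Y28.5
G1 X1.9 Y21.7
G1 X0.5 Y10.7
G1 X7.3 Y1.9
G1 X18.3 Y0.5
G1 X27.1 Y7.3
G1 X28.5 Y18.3
; layer 4
G0 Z23.8
G0 X28.5 Y18.3
G1 X21.7 Y27.1
G1 X10.7 Y28.5
G1 X1.9 Y21.7
G1 X0.5 Y10.7
G1 X7.3 Y1.9
G1 X18.3 Y0.5
G1 X27.1 Y7.3
G1 X28.5 Y18.3
; layer 5
G0 Z29.8
G0 X28.5 Y18.3
G1 X21.7 Y27.1
G1 X10.7 Y28.5
G1 X1.9 Y21.7
G1 X0.5 Y10.7
G1 X7.3 Y1.9
G1 X18.3 Y0.5
G1 X27.1 Y7.3
G1 X28.5 Y18.3
M2 ; end

The solid is a regular 8-sided prism (a cylinder approximated with 8 flat sides), circumscribed radius ≈ 14.5 mm, height ≈ 29.8 mm. Slicing at Δz = 6.0 mm — 5 equal slices spanning the solid's height, so layer i sits at z = i·h/5 — gives 5 non-empty perimeters. Each is a 8-segment closed polygon; G0 lifts to the layer z and rapids to the start vertex, then G1 traces the edges.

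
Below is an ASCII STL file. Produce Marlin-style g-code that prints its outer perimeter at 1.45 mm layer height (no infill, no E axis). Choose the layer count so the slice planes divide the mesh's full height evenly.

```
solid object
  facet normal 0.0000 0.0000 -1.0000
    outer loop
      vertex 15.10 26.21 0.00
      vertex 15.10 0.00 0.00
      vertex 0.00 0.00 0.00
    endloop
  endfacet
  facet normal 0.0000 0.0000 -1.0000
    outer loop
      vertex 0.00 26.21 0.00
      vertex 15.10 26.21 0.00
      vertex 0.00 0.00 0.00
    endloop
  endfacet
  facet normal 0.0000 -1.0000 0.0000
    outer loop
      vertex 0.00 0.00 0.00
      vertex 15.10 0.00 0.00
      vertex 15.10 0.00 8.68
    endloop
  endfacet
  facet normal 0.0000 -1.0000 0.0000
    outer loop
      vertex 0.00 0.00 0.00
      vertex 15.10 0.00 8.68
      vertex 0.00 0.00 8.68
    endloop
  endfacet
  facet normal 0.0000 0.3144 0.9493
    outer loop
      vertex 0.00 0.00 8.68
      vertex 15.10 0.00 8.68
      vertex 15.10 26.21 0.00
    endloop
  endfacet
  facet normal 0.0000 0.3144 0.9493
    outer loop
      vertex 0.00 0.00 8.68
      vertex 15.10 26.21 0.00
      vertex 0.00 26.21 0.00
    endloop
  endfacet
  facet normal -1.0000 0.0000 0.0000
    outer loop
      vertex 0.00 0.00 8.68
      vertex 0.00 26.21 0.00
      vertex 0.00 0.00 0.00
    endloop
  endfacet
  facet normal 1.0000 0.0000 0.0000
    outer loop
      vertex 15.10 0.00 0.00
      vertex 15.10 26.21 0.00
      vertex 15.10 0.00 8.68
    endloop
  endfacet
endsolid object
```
; perimeter-only toolpath
G21 ; units = mm
G90 ; absolute positioning
G28 ; home
; layer 1
G0 Z1.45
G0 X0.00 Y0.00
G1 X15.10 Y0.00
G1 X15.10 Y21.84
G1 X0.00 Y21.84
G1 X0.00 Y0.00
; layer 2
G0 Z2.89
G0 X0.00 Y0.00
G1 X15.10 Y0.00
G1 X15.10 Y17.47
G1 X0.00 Y17.47
G1 X0.00 Y0.00
; layer 3
G0 Z4.34
G0 X0.00 Y0.00
G1 X15.10 Y0.00
G1 X15.10 Y13.11
G1 X0.00 Y13.11
G1 X0.00 Y0.00
; layer 4
G0 Z5.79
G0 X0.00 Y0.00
G1 X15.10 Y0.00
G1 X15.10 Y8.74
G1 X0.00 Y8.74
G1 X0.00 Y0.00
; layer 5
G0 Z7.23
G0 X0.00 Y0.00
G1 X15.10 Y0.00
G1 X15.10 Y4.37
G1 X0.00 Y4.37
G1 X0.00 Y0.00
M2 ; end

The solid is a wedge (ramp): 15.1 × 26.2 mm base, rising to 8.68 mm along the y=0 edge and sloping linearly to z=0 at y=26.2. Slicing at Δz = 1.45 mm — 6 equal slices spanning the solid's height, so layer i sits at z = i·h/6 — gives 5 non-empty perimeters. Each is a 4-segment closed polygon; G0 lifts to the layer z and rapids to the start vertex, then G1 traces the edges. The cross-section shrinks linearly with z (the slice at the apex is degenerate and omitted).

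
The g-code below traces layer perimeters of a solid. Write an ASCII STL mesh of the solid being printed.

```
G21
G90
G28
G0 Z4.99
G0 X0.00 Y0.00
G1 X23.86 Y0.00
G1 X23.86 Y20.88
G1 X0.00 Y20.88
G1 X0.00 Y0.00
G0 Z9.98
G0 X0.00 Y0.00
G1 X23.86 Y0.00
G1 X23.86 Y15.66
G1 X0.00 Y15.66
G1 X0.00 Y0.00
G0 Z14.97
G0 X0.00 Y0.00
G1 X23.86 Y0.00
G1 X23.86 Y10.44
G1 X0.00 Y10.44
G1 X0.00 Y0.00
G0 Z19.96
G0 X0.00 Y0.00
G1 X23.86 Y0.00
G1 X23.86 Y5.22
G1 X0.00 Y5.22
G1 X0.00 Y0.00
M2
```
solid part
  facet normal 0.0000 0.0000 -1.0000
    outer loop
      vertex 23.86 26.10 0.00
      vertex 23.86 0.00 0.00
      vertex 0.00 0.00 0.00
    endloop
  endfacet
  facet normal 0.0000 0.0000 -1.0000
    outer loop
      vertex 0.00 26.10 0.00
      vertex 23.86 26.10 0.00
      vertex 0.00 0.00 0.00
    endloop
  endfacet
  facet normal 0.0000 -1.0000 0.0000
    outer loop
      vertex 0.00 0.00 0.00
      vertex 23.86 0.00 0.00
      vertex 23.86 0.00 24.95
    endloop
  endfacet
  facet normal 0.0000 -1.0000 0.0000
    outer loop
      vertex 0.00 0.00 0.00
      vertex 23.86 0.00 24.95
      vertex 0.00 0.00 24.95
    endloop
  endfacet
  facet normal 0.0000 0.6910 0.7229
    outer loop
      vertex 0.00 0.00 24.95
      vertex 23.86 0.00 24.95
      vertex 23.86 26.10 0.00
    endloop
  endfacet
  facet normal 0.0000 0.6910 0.7229
    outer loop
      vertex 0.00 0.00 24.95
      vertex 23.86 26.10 0.00
      vertex 0.00 26.10 0.00
    endloop
  endfacet
  facet normal -1.0000 0.0000 0.0000
    outer loop
      vertex 0.00 0.00 24.95
      vertex 0.00 26.10 0.00
      vertex 0.00 0.00 0.00
    endloop
  endfacet
  facet normal 1.0000 0.0000 0.0000
    outer loop
      vertex 23.86 0.00 0.00
      vertex 23.86 26.10 0.00
      vertex 23.86 0.00 24.95
    endloop
  endfacet
endsolid part

The G0 Z moves step by Δz≈4.99 mm. The G1 loops shrink linearly with z, so the solid tapers from its base footprint up to z≈24.9. Closing with a flat bottom cap and the tapered top and triangulating gives 8 facets — a wedge (ramp): 23.9 × 26.1 mm base, rising to 24.9 mm along the y=0 edge and sloping linearly to z=0 at y=26.1.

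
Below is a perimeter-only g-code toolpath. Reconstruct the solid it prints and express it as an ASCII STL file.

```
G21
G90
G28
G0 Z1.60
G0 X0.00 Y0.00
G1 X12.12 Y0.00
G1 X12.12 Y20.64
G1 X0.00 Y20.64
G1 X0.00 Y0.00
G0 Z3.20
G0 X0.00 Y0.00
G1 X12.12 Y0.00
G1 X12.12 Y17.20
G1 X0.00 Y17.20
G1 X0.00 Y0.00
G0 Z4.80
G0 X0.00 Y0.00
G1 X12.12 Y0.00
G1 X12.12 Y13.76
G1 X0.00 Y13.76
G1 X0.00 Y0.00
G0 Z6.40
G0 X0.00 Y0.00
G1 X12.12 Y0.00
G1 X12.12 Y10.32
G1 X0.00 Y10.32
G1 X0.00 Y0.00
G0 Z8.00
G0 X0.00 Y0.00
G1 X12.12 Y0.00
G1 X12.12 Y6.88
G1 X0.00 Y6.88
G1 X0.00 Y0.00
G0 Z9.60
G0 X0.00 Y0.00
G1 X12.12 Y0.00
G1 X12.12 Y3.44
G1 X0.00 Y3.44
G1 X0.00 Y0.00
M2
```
solid part
  facet normal 0.0000 0.0000 -1.0000
    outer loop
      vertex 12.12 24.08 0.00
      vertex 12.12 0.00 0.00
      vertex 0.00 0.00 0.00
    endloop
  endfacet
  facet normal 0.0000 0.0000 -1.0000
    outer loop
      vertex 0.00 24.08 0.00
      vertex 12.12 24.08 0.00
      vertex 0.00 0.00 0.00
    endloop
  endfacet
  facet normal 0.0000 -1.0000 0.0000
    outer loop
      vertex 0.00 0.00 0.00
      vertex 12.12 0.00 0.00
      vertex 12.12 0.00 11.20
    endloop
  endfacet
  facet normal 0.0000 -1.0000 0.0000
    outer loop
      vertex 0.00 0.00 0.00
      vertex 12.12 0.00 11.20
      vertex 0.00 0.00 11.20
    endloop
  endfacet
  facet normal 0.0000 0.4217 0.9067
    outer loop
      vertex 0.00 0.00 11.20
      vertex 12.12 0.00 11.20
      vertex 12.12 24.08 0.00
    endloop
  endfacet
  facet normal 0.0000 0.4217 0.9067
    outer loop
      vertex 0.00 0.00 11.20
      vertex 12.12 24.08 0.00
      vertex 0.00 24.08 0.00
    endloop
  endfacet
  facet normal -1.0000 0.0000 0.0000
    outer loop
      vertex 0.00 0.00 11.20
      vertex 0.00 24.08 0.00
      vertex 0.00 0.00 0.00
    endloop
  endfacet
  facet normal 1.0000 0.0000 0.0000
    outer loop
      vertex 12.12 0.00 0.00
      vertex 12.12 24.08 0.00
      vertex 12.12 0.00 11.20
    endloop
  endfacet
endsolid part

The G0 Z moves step by Δz≈1.60 mm. The G1 loops shrink linearly with z, so the solid tapers from its base footprint up to z≈11.2. Closing with a flat bottom cap and the tapered top and triangulating gives 8 facets — a wedge (ramp): 12.1 × 24.1 mm base, rising to 11.2 mm along the y=0 edge and sloping linearly to z=0 at y=24.1.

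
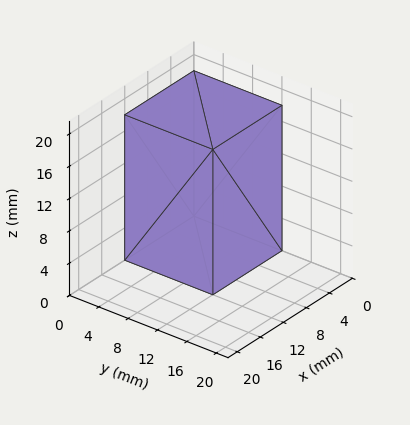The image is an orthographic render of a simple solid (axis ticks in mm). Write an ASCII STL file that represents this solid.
Reading the render: the shape is a rectangular box, roughly 12 × 12 mm footprint and 18 mm tall (dimensions read to the nearest mm from the axis ticks). For the STL, each face is triangulated and given an outward normal.

solid part
  facet normal 0.0000 0.0000 -1.0000
    outer loop
      vertex 12.0 12.0 0.0
      vertex 12.0 0.0 0.0
      vertex 0.0 0.0 0.0
    endloop
  endfacet
  facet normal 0.0000 0.0000 -1.0000
    outer loop
      vertex 0.0 12.0 0.0
      vertex 12.0 12.0 0.0
      vertex 0.0 0.0 0.0
    endloop
  endfacet
  facet normal 0.0000 0.0000 1.0000
    outer loop
      vertex 0.0 0.0 18.0
      vertex 12.0 0.0 18.0
      vertex 12.0 12.0 18.0
    endloop
  endfacet
  facet normal 0.0000 0.0000 1.0000
    outer loop
      vertex 0.0 0.0 18.0
      vertex 12.0 12.0 18.0
      vertex 0.0 12.0 18.0
    endloop
  endfacet
  facet normal 0.0000 -1.0000 0.0000
    outer loop
      vertex 0.0 0.0 0.0
      vertex 12.0 0.0 0.0
      vertex 12.0 0.0 18.0
    endloop
  endfacet
  facet normal 0.0000 -1.0000 0.0000
    outer loop
      vertex 0.0 0.0 0.0
      vertex 12.0 0.0 18.0
      vertex 0.0 0.0 18.0
    endloop
  endfacet
  facet normal 0.0000 1.0000 0.0000
    outer loop
      vertex 12.0 12.0 18.0
      vertex 12.0 12.0 0.0
      vertex 0.0 12.0 0.0
    endloop
  endfacet
  facet normal 0.0000 1.0000 0.0000
    outer loop
      vertex 0.0 12.0 18.0
      vertex 12.0 12.0 18.0
      vertex 0.0 12.0 0.0
    endloop
  endfacet
  facet normal -1.0000 0.0000 0.0000
    outer loop
      vertex 0.0 12.0 18.0
      vertex 0.0 12.0 0.0
      vertex 0.0 0.0 0.0
    endloop
  endfacet
  facet normal -1.0000 0.0000 0.0000
    outer loop
      vertex 0.0 0.0 18.0
      vertex 0.0 12.0 18.0
      vertex 0.0 0.0 0.0
    endloop
  endfacet
  facet normal 1.0000 0.0000 0.0000
    outer loop
      vertex 12.0 0.0 0.0
      vertex 12.0 12.0 0.0
      vertex 12.0 12.0 18.0
    endloop
  endfacet
  facet normal 1.0000 0.0000 0.0000
    outer loop
      vertex 12.0 0.0 0.0
      vertex 12.0 12.0 18.0
      vertex 12.0 0.0 18.0
    endloop
  endfacet
endsolid part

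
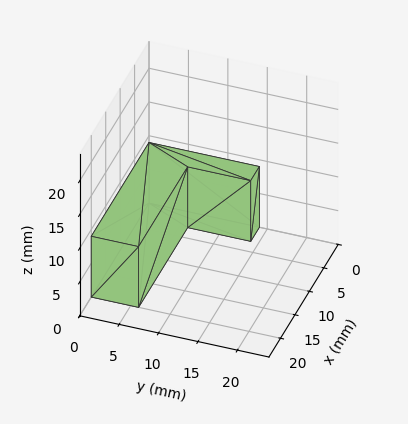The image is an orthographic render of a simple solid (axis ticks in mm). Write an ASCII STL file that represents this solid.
Reading the render: the shape is an L-shaped prism: outer 20 × 14 mm, arm thicknesses ≈ 6 mm (horizontal) and 3 mm (vertical), extruded 9 mm in z (dimensions read to the nearest mm from the axis ticks). For the STL, each face is triangulated and given an outward normal.

solid part
  facet normal 0.0000 0.0000 -1.0000
    outer loop
      vertex 20.000 6.000 0.000
      vertex 20.000 0.000 0.000
      vertex 0.000 0.000 0.000
    endloop
  endfacet
  facet normal 0.0000 0.0000 -1.0000
    outer loop
      vertex 3.000 6.000 0.000
      vertex 20.000 6.000 0.000
      vertex 0.000 0.000 0.000
    endloop
  endfacet
  facet normal 0.0000 0.0000 -1.0000
    outer loop
      vertex 3.000 14.000 0.000
      vertex 3.000 6.000 0.000
      vertex 0.000 0.000 0.000
    endloop
  endfacet
  facet normal 0.0000 0.0000 -1.0000
    outer loop
      vertex 0.000 14.000 0.000
      vertex 3.000 14.000 0.000
      vertex 0.000 0.000 0.000
    endloop
  endfacet
  facet normal 0.0000 0.0000 1.0000
    outer loop
      vertex 0.000 0.000 9.000
      vertex 20.000 0.000 9.000
      vertex 20.000 6.000 9.000
    endloop
  endfacet
  facet normal 0.0000 0.0000 1.0000
    outer loop
      vertex 0.000 0.000 9.000
      vertex 20.000 6.000 9.000
      vertex 3.000 6.000 9.000
    endloop
  endfacet
  facet normal 0.0000 0.0000 1.0000
    outer loop
      vertex 0.000 0.000 9.000
      vertex 3.000 6.000 9.000
      vertex 3.000 14.000 9.000
    endloop
  endfacet
  facet normal 0.0000 0.0000 1.0000
    outer loop
      vertex 0.000 0.000 9.000
      vertex 3.000 14.000 9.000
      vertex 0.000 14.000 9.000
    endloop
  endfacet
  facet normal 0.0000 -1.0000 0.0000
    outer loop
      vertex 0.000 0.000 0.000
      vertex 20.000 0.000 0.000
      vertex 20.000 0.000 9.000
    endloop
  endfacet
  facet normal 0.0000 -1.0000 0.0000
    outer loop
      vertex 0.000 0.000 0.000
      vertex 20.000 0.000 9.000
      vertex 0.000 0.000 9.000
    endloop
  endfacet
  facet normal 1.0000 0.0000 0.0000
    outer loop
      vertex 20.000 0.000 0.000
      vertex 20.000 6.000 0.000
      vertex 20.000 6.000 9.000
    endloop
  endfacet
  facet normal 1.0000 0.0000 0.0000
    outer loop
      vertex 20.000 0.000 0.000
      vertex 20.000 6.000 9.000
      vertex 20.000 0.000 9.000
    endloop
  endfacet
  facet normal 0.0000 1.0000 0.0000
    outer loop
      vertex 20.000 6.000 0.000
      vertex 3.000 6.000 0.000
      vertex 3.000 6.000 9.000
    endloop
  endfacet
  facet normal 0.0000 1.0000 0.0000
    outer loop
      vertex 20.000 6.000 0.000
      vertex 3.000 6.000 9.000
      vertex 20.000 6.000 9.000
    endloop
  endfacet
  facet normal 1.0000 0.0000 0.0000
    outer loop
      vertex 3.000 6.000 0.000
      vertex 3.000 14.000 0.000
      vertex 3.000 14.000 9.000
    endloop
  endfacet
  facet normal 1.0000 0.0000 0.0000
    outer loop
      vertex 3.000 6.000 0.000
      vertex 3.000 14.000 9.000
      vertex 3.000 6.000 9.000
    endloop
  endfacet
  facet normal 0.0000 1.0000 0.0000
    outer loop
      vertex 3.000 14.000 0.000
      vertex 0.000 14.000 0.000
      vertex 0.000 14.000 9.000
    endloop
  endfacet
  facet normal 0.0000 1.0000 0.0000
    outer loop
      vertex 3.000 14.000 0.000
      vertex 0.000 14.000 9.000
      vertex 3.000 14.000 9.000
    endloop
  endfacet
  facet normal -1.0000 0.0000 0.0000
    outer loop
      vertex 0.000 14.000 0.000
      vertex 0.000 0.000 0.000
      vertex 0.000 0.000 9.000
    endloop
  endfacet
  facet normal -1.0000 0.0000 0.0000
    outer loop
      vertex 0.000 14.000 0.000
      vertex 0.000 0.000 9.000
      vertex 0.000 14.000 9.000
    endloop
  endfacet
endsolid part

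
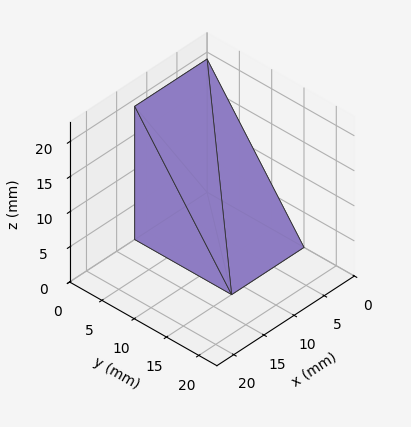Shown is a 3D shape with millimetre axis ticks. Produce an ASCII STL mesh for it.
Reading the render: the shape is a wedge (ramp): 12 × 15 mm base, rising to 19 mm along the y=0 edge and sloping linearly to z=0 at y=15 (dimensions read to the nearest mm from the axis ticks). For the STL, each face is triangulated and given an outward normal.

solid part
  facet normal 0.0000 0.0000 -1.0000
    outer loop
      vertex 12.000 15.000 0.000
      vertex 12.000 0.000 0.000
      vertex 0.000 0.000 0.000
    endloop
  endfacet
  facet normal 0.0000 0.0000 -1.0000
    outer loop
      vertex 0.000 15.000 0.000
      vertex 12.000 15.000 0.000
      vertex 0.000 0.000 0.000
    endloop
  endfacet
  facet normal 0.0000 -1.0000 0.0000
    outer loop
      vertex 0.000 0.000 0.000
      vertex 12.000 0.000 0.000
      vertex 12.000 0.000 19.000
    endloop
  endfacet
  facet normal 0.0000 -1.0000 0.0000
    outer loop
      vertex 0.000 0.000 0.000
      vertex 12.000 0.000 19.000
      vertex 0.000 0.000 19.000
    endloop
  endfacet
  facet normal 0.0000 0.7849 0.6196
    outer loop
      vertex 0.000 0.000 19.000
      vertex 12.000 0.000 19.000
      vertex 12.000 15.000 0.000
    endloop
  endfacet
  facet normal 0.0000 0.7849 0.6196
    outer loop
      vertex 0.000 0.000 19.000
      vertex 12.000 15.000 0.000
      vertex 0.000 15.000 0.000
    endloop
  endfacet
  facet normal -1.0000 0.0000 0.0000
    outer loop
      vertex 0.000 0.000 19.000
      vertex 0.000 15.000 0.000
      vertex 0.000 0.000 0.000
    endloop
  endfacet
  facet normal 1.0000 0.0000 0.0000
    outer loop
      vertex 12.000 0.000 0.000
      vertex 12.000 15.000 0.000
      vertex 12.000 0.000 19.000
    endloop
  endfacet
endsolid part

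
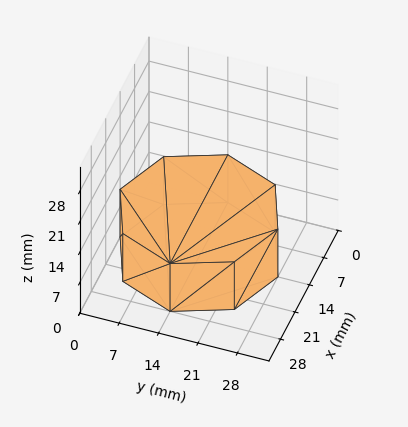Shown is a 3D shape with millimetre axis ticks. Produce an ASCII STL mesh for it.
Reading the render: the shape is a regular 8-sided prism (a cylinder approximated with 8 flat sides), circumscribed radius ≈ 14 mm, height ≈ 11 mm (dimensions read to the nearest mm from the axis ticks). For the STL, each face is triangulated and given an outward normal.

solid part
  facet normal 0.0000 0.0000 -1.0000
    outer loop
      vertex 14.0 28.0 0.0
      vertex 23.9 23.9 0.0
      vertex 28.0 14.0 0.0
    endloop
  endfacet
  facet normal 0.0000 0.0000 -1.0000
    outer loop
      vertex 4.1 23.9 0.0
      vertex 14.0 28.0 0.0
      vertex 28.0 14.0 0.0
    endloop
  endfacet
  facet normal 0.0000 0.0000 -1.0000
    outer loop
      vertex 0.0 14.0 0.0
      vertex 4.1 23.9 0.0
      vertex 28.0 14.0 0.0
    endloop
  endfacet
  facet normal 0.0000 0.0000 -1.0000
    outer loop
      vertex 4.1 4.1 0.0
      vertex 0.0 14.0 0.0
      vertex 28.0 14.0 0.0
    endloop
  endfacet
  facet normal 0.0000 0.0000 -1.0000
    outer loop
      vertex 14.0 0.0 0.0
      vertex 4.1 4.1 0.0
      vertex 28.0 14.0 0.0
    endloop
  endfacet
  facet normal 0.0000 0.0000 -1.0000
    outer loop
      vertex 23.9 4.1 0.0
      vertex 14.0 0.0 0.0
      vertex 28.0 14.0 0.0
    endloop
  endfacet
  facet normal 0.0000 0.0000 1.0000
    outer loop
      vertex 28.0 14.0 11.0
      vertex 23.9 23.9 11.0
      vertex 14.0 28.0 11.0
    endloop
  endfacet
  facet normal 0.0000 0.0000 1.0000
    outer loop
      vertex 28.0 14.0 11.0
      vertex 14.0 28.0 11.0
      vertex 4.1 23.9 11.0
    endloop
  endfacet
  facet normal 0.0000 0.0000 1.0000
    outer loop
      vertex 28.0 14.0 11.0
      vertex 4.1 23.9 11.0
      vertex 0.0 14.0 11.0
    endloop
  endfacet
  facet normal 0.0000 0.0000 1.0000
    outer loop
      vertex 28.0 14.0 11.0
      vertex 0.0 14.0 11.0
      vertex 4.1 4.1 11.0
    endloop
  endfacet
  facet normal 0.0000 0.0000 1.0000
    outer loop
      vertex 28.0 14.0 11.0
      vertex 4.1 4.1 11.0
      vertex 14.0 0.0 11.0
    endloop
  endfacet
  facet normal 0.0000 0.0000 1.0000
    outer loop
      vertex 28.0 14.0 11.0
      vertex 14.0 0.0 11.0
      vertex 23.9 4.1 11.0
    endloop
  endfacet
  facet normal 0.9239 0.3826 0.0000
    outer loop
      vertex 28.0 14.0 0.0
      vertex 23.9 23.9 0.0
      vertex 23.9 23.9 11.0
    endloop
  endfacet
  facet normal 0.9239 0.3826 0.0000
    outer loop
      vertex 28.0 14.0 0.0
      vertex 23.9 23.9 11.0
      vertex 28.0 14.0 11.0
    endloop
  endfacet
  facet normal 0.3826 0.9239 0.0000
    outer loop
      vertex 23.9 23.9 0.0
      vertex 14.0 28.0 0.0
      vertex 14.0 28.0 11.0
    endloop
  endfacet
  facet normal 0.3826 0.9239 0.0000
    outer loop
      vertex 23.9 23.9 0.0
      vertex 14.0 28.0 11.0
      vertex 23.9 23.9 11.0
    endloop
  endfacet
  facet normal -0.3826 0.9239 0.0000
    outer loop
      vertex 14.0 28.0 0.0
      vertex 4.1 23.9 0.0
      vertex 4.1 23.9 11.0
    endloop
  endfacet
  facet normal -0.3826 0.9239 0.0000
    outer loop
      vertex 14.0 28.0 0.0
      vertex 4.1 23.9 11.0
      vertex 14.0 28.0 11.0
    endloop
  endfacet
  facet normal -0.9239 0.3826 0.0000
    outer loop
      vertex 4.1 23.9 0.0
      vertex 0.0 14.0 0.0
      vertex 0.0 14.0 11.0
    endloop
  endfacet
  facet normal -0.9239 0.3826 0.0000
    outer loop
      vertex 4.1 23.9 0.0
      vertex 0.0 14.0 11.0
      vertex 4.1 23.9 11.0
    endloop
  endfacet
  facet normal -0.9239 -0.3826 0.0000
    outer loop
      vertex 0.0 14.0 0.0
      vertex 4.1 4.1 0.0
      vertex 4.1 4.1 11.0
    endloop
  endfacet
  facet normal -0.9239 -0.3826 0.0000
    outer loop
      vertex 0.0 14.0 0.0
      vertex 4.1 4.1 11.0
      vertex 0.0 14.0 11.0
    endloop
  endfacet
  facet normal -0.3826 -0.9239 0.0000
    outer loop
      vertex 4.1 4.1 0.0
      vertex 14.0 0.0 0.0
      vertex 14.0 0.0 11.0
    endloop
  endfacet
  facet normal -0.3826 -0.9239 0.0000
    outer loop
      vertex 4.1 4.1 0.0
      vertex 14.0 0.0 11.0
      vertex 4.1 4.1 11.0
    endloop
  endfacet
  facet normal 0.3826 -0.9239 0.0000
    outer loop
      vertex 14.0 0.0 0.0
      vertex 23.9 4.1 0.0
      vertex 23.9 4.1 11.0
    endloop
  endfacet
  facet normal 0.3826 -0.9239 0.0000
    outer loop
      vertex 14.0 0.0 0.0
      vertex 23.9 4.1 11.0
      vertex 14.0 0.0 11.0
    endloop
  endfacet
  facet normal 0.9239 -0.3826 0.0000
    outer loop
      vertex 23.9 4.1 0.0
      vertex 28.0 14.0 0.0
      vertex 28.0 14.0 11.0
    endloop
  endfacet
  facet normal 0.9239 -0.3826 0.0000
    outer loop
      vertex 23.9 4.1 0.0
      vertex 28.0 14.0 11.0
      vertex 23.9 4.1 11.0
    endloop
  endfacet
endsolid part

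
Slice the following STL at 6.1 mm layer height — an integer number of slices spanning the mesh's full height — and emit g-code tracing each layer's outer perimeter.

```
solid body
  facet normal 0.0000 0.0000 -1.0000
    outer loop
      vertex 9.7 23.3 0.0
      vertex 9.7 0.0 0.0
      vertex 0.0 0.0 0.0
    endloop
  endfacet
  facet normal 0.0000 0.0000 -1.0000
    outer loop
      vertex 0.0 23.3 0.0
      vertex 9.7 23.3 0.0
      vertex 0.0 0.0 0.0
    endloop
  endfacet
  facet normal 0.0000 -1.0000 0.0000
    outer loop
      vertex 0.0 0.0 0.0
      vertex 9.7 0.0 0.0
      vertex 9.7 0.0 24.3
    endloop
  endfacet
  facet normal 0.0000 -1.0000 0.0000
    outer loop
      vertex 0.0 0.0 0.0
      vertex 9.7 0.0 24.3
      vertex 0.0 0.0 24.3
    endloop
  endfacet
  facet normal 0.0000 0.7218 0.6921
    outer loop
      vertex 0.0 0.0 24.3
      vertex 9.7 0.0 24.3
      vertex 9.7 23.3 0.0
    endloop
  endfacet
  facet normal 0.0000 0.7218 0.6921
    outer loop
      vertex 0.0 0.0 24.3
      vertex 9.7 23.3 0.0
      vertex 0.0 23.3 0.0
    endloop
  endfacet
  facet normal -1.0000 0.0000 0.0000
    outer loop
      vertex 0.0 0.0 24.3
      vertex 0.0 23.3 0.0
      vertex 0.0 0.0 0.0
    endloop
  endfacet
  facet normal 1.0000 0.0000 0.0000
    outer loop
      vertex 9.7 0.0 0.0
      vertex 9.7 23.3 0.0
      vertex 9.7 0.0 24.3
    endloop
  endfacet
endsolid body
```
; perimeter-only toolpath
G21 ; units = mm
G90 ; absolute positioning
G28 ; home
; layer 1
G0 Z6.1
G0 X0.0 Y0.0
G1 X9.7 Y0.0
G1 X9.7 Y17.5
G1 X0.0 Y17.5
G1 X0.0 Y0.0
; layer 2
G0 Z12.2
G0 X0.0 Y0.0
G1 X9.7 Y0.0
G1 X9.7 Y11.7
G1 X0.0 Y11.7
G1 X0.0 Y0.0
; layer 3
G0 Z18.2
G0 X0.0 Y0.0
G1 X9.7 Y0.0
G1 X9.7 Y5.8
G1 X0.0 Y5.8
G1 X0.0 Y0.0
M2 ; end

The solid is a wedge (ramp): 9.7 × 23.3 mm base, rising to 24.3 mm along the y=0 edge and sloping linearly to z=0 at y=23.3. Slicing at Δz = 6.1 mm — 4 equal slices spanning the solid's height, so layer i sits at z = i·h/4 — gives 3 non-empty perimeters. Each is a 4-segment closed polygon; G0 lifts to the layer z and rapids to the start vertex, then G1 traces the edges. The cross-section shrinks linearly with z (the slice at the apex is degenerate and omitted).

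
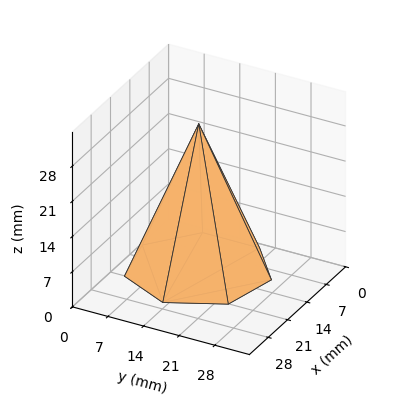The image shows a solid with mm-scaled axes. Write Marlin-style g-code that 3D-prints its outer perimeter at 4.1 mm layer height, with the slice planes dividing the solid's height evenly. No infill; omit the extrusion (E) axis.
Reading the render: the shape is a regular 7-sided pyramid, base circumscribed radius ≈ 13 mm, apex at z ≈ 29 mm (dimensions read to the nearest mm from the axis ticks). For the g-code, the solid's height is divided into equal slices at the stated Δz and each level perimeter traced with G1 moves after a G0 lift.

; perimeter-only toolpath
G21 ; units = mm
G90 ; absolute positioning
G28 ; home
; layer 1
G0 Z4.1
G0 X24.1 Y13.0
G1 X19.9 Y21.7
G1 X10.5 Y23.9
G1 X3.0 Y17.8
G1 X3.0 Y8.2
G1 X10.5 Y2.1
G1 X19.9 Y4.3
G1 X24.1 Y13.0
; layer 2
G0 Z8.3
G0 X22.3 Y13.0
G1 X18.8 Y20.3
G1 X10.9 Y22.1
G1 X4.6 Y17.0
G1 X4.6 Y9.0
G1 X10.9 Y3.9
G1 X18.8 Y5.7
G1 X22.3 Y13.0
; layer 3
G0 Z12.4
G0 X20.4 Y13.0
G1 X17.6 Y18.8
G1 X11.3 Y20.3
G1 X6.3 Y16.2
G1 X6.3 Y9.8
G1 X11.3 Y5.7
G1 X17.6 Y7.2
G1 X20.4 Y13.0
; layer 4
G0 Z16.6
G0 X18.6 Y13.0
G1 X16.5 Y17.4
G1 X11.8 Y18.4
G1 X8.0 Y15.4
G1 X8.0 Y10.6
G1 X11.8 Y7.6
G1 X16.5 Y8.6
G1 X18.6 Y13.0
; layer 5
G0 Z20.7
G0 X16.7 Y13.0
G1 X15.3 Y15.9
G1 X12.2 Y16.6
G1 X9.7 Y14.6
G1 X9.7 Y11.4
G1 X12.2 Y9.4
G1 X15.3 Y10.1
G1 X16.7 Y13.0
; layer 6
G0 Z24.9
G0 X14.9 Y13.0
G1 X14.2 Y14.5
G1 X12.6 Y14.8
G1 X11.3 Y13.8
G1 X11.3 Y12.2
G1 X12.6 Y11.2
G1 X14.2 Y11.5
G1 X14.9 Y13.0
M2 ; end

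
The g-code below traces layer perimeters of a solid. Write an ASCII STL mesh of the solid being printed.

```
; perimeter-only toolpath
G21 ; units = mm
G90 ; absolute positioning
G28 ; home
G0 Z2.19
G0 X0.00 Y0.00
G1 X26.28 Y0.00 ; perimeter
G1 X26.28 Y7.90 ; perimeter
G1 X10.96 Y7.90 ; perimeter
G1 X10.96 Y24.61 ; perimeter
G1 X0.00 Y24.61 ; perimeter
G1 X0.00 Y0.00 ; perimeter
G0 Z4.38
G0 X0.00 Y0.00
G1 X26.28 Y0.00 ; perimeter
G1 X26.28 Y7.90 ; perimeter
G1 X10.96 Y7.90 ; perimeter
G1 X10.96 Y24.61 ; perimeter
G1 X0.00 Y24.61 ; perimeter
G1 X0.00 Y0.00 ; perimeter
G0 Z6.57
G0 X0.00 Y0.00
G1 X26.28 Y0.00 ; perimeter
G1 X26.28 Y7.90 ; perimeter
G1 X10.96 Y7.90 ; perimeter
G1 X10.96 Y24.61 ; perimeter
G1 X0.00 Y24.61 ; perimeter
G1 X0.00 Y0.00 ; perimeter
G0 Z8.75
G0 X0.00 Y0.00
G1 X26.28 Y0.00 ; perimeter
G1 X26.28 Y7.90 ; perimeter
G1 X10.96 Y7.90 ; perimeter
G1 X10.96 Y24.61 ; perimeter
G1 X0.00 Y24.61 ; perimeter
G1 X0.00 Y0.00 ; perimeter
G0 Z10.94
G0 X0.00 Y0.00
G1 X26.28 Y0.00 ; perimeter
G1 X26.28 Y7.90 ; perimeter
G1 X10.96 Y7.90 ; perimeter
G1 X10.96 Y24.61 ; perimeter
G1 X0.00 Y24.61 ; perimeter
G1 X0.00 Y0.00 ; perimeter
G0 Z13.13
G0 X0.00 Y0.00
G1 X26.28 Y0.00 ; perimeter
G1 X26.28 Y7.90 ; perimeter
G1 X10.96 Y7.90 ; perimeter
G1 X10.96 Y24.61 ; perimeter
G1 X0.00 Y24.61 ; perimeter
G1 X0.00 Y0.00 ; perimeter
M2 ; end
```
solid part
  facet normal 0.0000 0.0000 -1.0000
    outer loop
      vertex 26.28 7.90 0.00
      vertex 26.28 0.00 0.00
      vertex 0.00 0.00 0.00
    endloop
  endfacet
  facet normal 0.0000 0.0000 -1.0000
    outer loop
      vertex 10.96 7.90 0.00
      vertex 26.28 7.90 0.00
      vertex 0.00 0.00 0.00
    endloop
  endfacet
  facet normal 0.0000 0.0000 -1.0000
    outer loop
      vertex 10.96 24.61 0.00
      vertex 10.96 7.90 0.00
      vertex 0.00 0.00 0.00
    endloop
  endfacet
  facet normal 0.0000 0.0000 -1.0000
    outer loop
      vertex 0.00 24.61 0.00
      vertex 10.96 24.61 0.00
      vertex 0.00 0.00 0.00
    endloop
  endfacet
  facet normal 0.0000 0.0000 1.0000
    outer loop
      vertex 0.00 0.00 13.13
      vertex 26.28 0.00 13.13
      vertex 26.28 7.90 13.13
    endloop
  endfacet
  facet normal 0.0000 0.0000 1.0000
    outer loop
      vertex 0.00 0.00 13.13
      vertex 26.28 7.90 13.13
      vertex 10.96 7.90 13.13
    endloop
  endfacet
  facet normal 0.0000 0.0000 1.0000
    outer loop
      vertex 0.00 0.00 13.13
      vertex 10.96 7.90 13.13
      vertex 10.96 24.61 13.13
    endloop
  endfacet
  facet normal 0.0000 0.0000 1.0000
    outer loop
      vertex 0.00 0.00 13.13
      vertex 10.96 24.61 13.13
      vertex 0.00 24.61 13.13
    endloop
  endfacet
  facet normal 0.0000 -1.0000 0.0000
    outer loop
      vertex 0.00 0.00 0.00
      vertex 26.28 0.00 0.00
      vertex 26.28 0.00 13.13
    endloop
  endfacet
  facet normal 0.0000 -1.0000 0.0000
    outer loop
      vertex 0.00 0.00 0.00
      vertex 26.28 0.00 13.13
      vertex 0.00 0.00 13.13
    endloop
  endfacet
  facet normal 1.0000 0.0000 0.0000
    outer loop
      vertex 26.28 0.00 0.00
      vertex 26.28 7.90 0.00
      vertex 26.28 7.90 13.13
    endloop
  endfacet
  facet normal 1.0000 0.0000 0.0000
    outer loop
      vertex 26.28 0.00 0.00
      vertex 26.28 7.90 13.13
      vertex 26.28 0.00 13.13
    endloop
  endfacet
  facet normal 0.0000 1.0000 0.0000
    outer loop
      vertex 26.28 7.90 0.00
      vertex 10.96 7.90 0.00
      vertex 10.96 7.90 13.13
    endloop
  endfacet
  facet normal 0.0000 1.0000 0.0000
    outer loop
      vertex 26.28 7.90 0.00
      vertex 10.96 7.90 13.13
      vertex 26.28 7.90 13.13
    endloop
  endfacet
  facet normal 1.0000 0.0000 0.0000
    outer loop
      vertex 10.96 7.90 0.00
      vertex 10.96 24.61 0.00
      vertex 10.96 24.61 13.13
    endloop
  endfacet
  facet normal 1.0000 0.0000 0.0000
    outer loop
      vertex 10.96 7.90 0.00
      vertex 10.96 24.61 13.13
      vertex 10.96 7.90 13.13
    endloop
  endfacet
  facet normal 0.0000 1.0000 0.0000
    outer loop
      vertex 10.96 24.61 0.00
      vertex 0.00 24.61 0.00
      vertex 0.00 24.61 13.13
    endloop
  endfacet
  facet normal 0.0000 1.0000 0.0000
    outer loop
      vertex 10.96 24.61 0.00
      vertex 0.00 24.61 13.13
      vertex 10.96 24.61 13.13
    endloop
  endfacet
  facet normal -1.0000 0.0000 0.0000
    outer loop
      vertex 0.00 24.61 0.00
      vertex 0.00 0.00 0.00
      vertex 0.00 0.00 13.13
    endloop
  endfacet
  facet normal -1.0000 0.0000 0.0000
    outer loop
      vertex 0.00 24.61 0.00
      vertex 0.00 0.00 13.13
      vertex 0.00 24.61 13.13
    endloop
  endfacet
endsolid part

The G0 Z moves step by Δz≈2.19 mm. Every layer's G1 loop is the same polygon, so the solid is a straight extrusion of it from z=0 to z≈13.1. Closing with flat bottom and top caps and triangulating gives 20 facets — an L-shaped prism: outer 26.3 × 24.6 mm, arm thicknesses ≈ 7.9 mm (horizontal) and 11 mm (vertical), extruded 13.1 mm in z.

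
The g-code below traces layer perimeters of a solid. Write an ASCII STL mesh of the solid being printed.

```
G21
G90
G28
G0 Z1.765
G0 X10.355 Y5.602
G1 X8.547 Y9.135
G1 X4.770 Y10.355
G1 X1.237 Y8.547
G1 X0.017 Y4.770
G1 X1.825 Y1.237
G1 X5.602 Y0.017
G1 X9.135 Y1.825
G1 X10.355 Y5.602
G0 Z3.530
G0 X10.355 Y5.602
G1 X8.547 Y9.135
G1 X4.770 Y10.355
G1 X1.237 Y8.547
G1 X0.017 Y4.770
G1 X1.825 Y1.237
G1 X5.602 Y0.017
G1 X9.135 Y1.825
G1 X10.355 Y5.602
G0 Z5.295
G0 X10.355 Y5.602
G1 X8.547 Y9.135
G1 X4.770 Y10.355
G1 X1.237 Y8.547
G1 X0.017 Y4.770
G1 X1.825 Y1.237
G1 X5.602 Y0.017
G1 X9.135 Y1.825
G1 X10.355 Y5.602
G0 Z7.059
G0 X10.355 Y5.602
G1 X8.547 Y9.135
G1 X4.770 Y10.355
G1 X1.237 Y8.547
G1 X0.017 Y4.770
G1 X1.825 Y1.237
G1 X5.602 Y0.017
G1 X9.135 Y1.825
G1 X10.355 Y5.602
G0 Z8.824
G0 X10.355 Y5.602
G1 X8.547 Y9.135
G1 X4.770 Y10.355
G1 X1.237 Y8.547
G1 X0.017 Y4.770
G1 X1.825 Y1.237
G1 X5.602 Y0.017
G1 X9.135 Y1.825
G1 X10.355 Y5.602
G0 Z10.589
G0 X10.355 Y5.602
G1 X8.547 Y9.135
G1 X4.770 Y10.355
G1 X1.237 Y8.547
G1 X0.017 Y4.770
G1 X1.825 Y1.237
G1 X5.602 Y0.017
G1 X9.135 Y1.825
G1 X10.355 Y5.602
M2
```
solid part
  facet normal 0.0000 0.0000 -1.0000
    outer loop
      vertex 4.770 10.355 0.000
      vertex 8.547 9.135 0.000
      vertex 10.355 5.602 0.000
    endloop
  endfacet
  facet normal 0.0000 0.0000 -1.0000
    outer loop
      vertex 1.237 8.547 0.000
      vertex 4.770 10.355 0.000
      vertex 10.355 5.602 0.000
    endloop
  endfacet
  facet normal 0.0000 0.0000 -1.0000
    outer loop
      vertex 0.017 4.770 0.000
      vertex 1.237 8.547 0.000
      vertex 10.355 5.602 0.000
    endloop
  endfacet
  facet normal 0.0000 0.0000 -1.0000
    outer loop
      vertex 1.825 1.237 0.000
      vertex 0.017 4.770 0.000
      vertex 10.355 5.602 0.000
    endloop
  endfacet
  facet normal 0.0000 0.0000 -1.0000
    outer loop
      vertex 5.602 0.017 0.000
      vertex 1.825 1.237 0.000
      vertex 10.355 5.602 0.000
    endloop
  endfacet
  facet normal 0.0000 0.0000 -1.0000
    outer loop
      vertex 9.135 1.825 0.000
      vertex 5.602 0.017 0.000
      vertex 10.355 5.602 0.000
    endloop
  endfacet
  facet normal 0.0000 0.0000 1.0000
    outer loop
      vertex 10.355 5.602 10.589
      vertex 8.547 9.135 10.589
      vertex 4.770 10.355 10.589
    endloop
  endfacet
  facet normal 0.0000 0.0000 1.0000
    outer loop
      vertex 10.355 5.602 10.589
      vertex 4.770 10.355 10.589
      vertex 1.237 8.547 10.589
    endloop
  endfacet
  facet normal 0.0000 0.0000 1.0000
    outer loop
      vertex 10.355 5.602 10.589
      vertex 1.237 8.547 10.589
      vertex 0.017 4.770 10.589
    endloop
  endfacet
  facet normal 0.0000 0.0000 1.0000
    outer loop
      vertex 10.355 5.602 10.589
      vertex 0.017 4.770 10.589
      vertex 1.825 1.237 10.589
    endloop
  endfacet
  facet normal 0.0000 0.0000 1.0000
    outer loop
      vertex 10.355 5.602 10.589
      vertex 1.825 1.237 10.589
      vertex 5.602 0.017 10.589
    endloop
  endfacet
  facet normal 0.0000 0.0000 1.0000
    outer loop
      vertex 10.355 5.602 10.589
      vertex 5.602 0.017 10.589
      vertex 9.135 1.825 10.589
    endloop
  endfacet
  facet normal 0.8902 0.4556 0.0000
    outer loop
      vertex 10.355 5.602 0.000
      vertex 8.547 9.135 0.000
      vertex 8.547 9.135 10.589
    endloop
  endfacet
  facet normal 0.8902 0.4556 0.0000
    outer loop
      vertex 10.355 5.602 0.000
      vertex 8.547 9.135 10.589
      vertex 10.355 5.602 10.589
    endloop
  endfacet
  facet normal 0.3074 0.9516 0.0000
    outer loop
      vertex 8.547 9.135 0.000
      vertex 4.770 10.355 0.000
      vertex 4.770 10.355 10.589
    endloop
  endfacet
  facet normal 0.3074 0.9516 0.0000
    outer loop
      vertex 8.547 9.135 0.000
      vertex 4.770 10.355 10.589
      vertex 8.547 9.135 10.589
    endloop
  endfacet
  facet normal -0.4556 0.8902 0.0000
    outer loop
      vertex 4.770 10.355 0.000
      vertex 1.237 8.547 0.000
      vertex 1.237 8.547 10.589
    endloop
  endfacet
  facet normal -0.4556 0.8902 0.0000
    outer loop
      vertex 4.770 10.355 0.000
      vertex 1.237 8.547 10.589
      vertex 4.770 10.355 10.589
    endloop
  endfacet
  facet normal -0.9516 0.3074 0.0000
    outer loop
      vertex 1.237 8.547 0.000
      vertex 0.017 4.770 0.000
      vertex 0.017 4.770 10.589
    endloop
  endfacet
  facet normal -0.9516 0.3074 0.0000
    outer loop
      vertex 1.237 8.547 0.000
      vertex 0.017 4.770 10.589
      vertex 1.237 8.547 10.589
    endloop
  endfacet
  facet normal -0.8902 -0.4556 0.0000
    outer loop
      vertex 0.017 4.770 0.000
      vertex 1.825 1.237 0.000
      vertex 1.825 1.237 10.589
    endloop
  endfacet
  facet normal -0.8902 -0.4556 0.0000
    outer loop
      vertex 0.017 4.770 0.000
      vertex 1.825 1.237 10.589
      vertex 0.017 4.770 10.589
    endloop
  endfacet
  facet normal -0.3074 -0.9516 0.0000
    outer loop
      vertex 1.825 1.237 0.000
      vertex 5.602 0.017 0.000
      vertex 5.602 0.017 10.589
    endloop
  endfacet
  facet normal -0.3074 -0.9516 0.0000
    outer loop
      vertex 1.825 1.237 0.000
      vertex 5.602 0.017 10.589
      vertex 1.825 1.237 10.589
    endloop
  endfacet
  facet normal 0.4556 -0.8902 0.0000
    outer loop
      vertex 5.602 0.017 0.000
      vertex 9.135 1.825 0.000
      vertex 9.135 1.825 10.589
    endloop
  endfacet
  facet normal 0.4556 -0.8902 0.0000
    outer loop
      vertex 5.602 0.017 0.000
      vertex 9.135 1.825 10.589
      vertex 5.602 0.017 10.589
    endloop
  endfacet
  facet normal 0.9516 -0.3074 0.0000
    outer loop
      vertex 9.135 1.825 0.000
      vertex 10.355 5.602 0.000
      vertex 10.355 5.602 10.589
    endloop
  endfacet
  facet normal 0.9516 -0.3074 0.0000
    outer loop
      vertex 9.135 1.825 0.000
      vertex 10.355 5.602 10.589
      vertex 9.135 1.825 10.589
    endloop
  endfacet
endsolid part

The G0 Z moves step by Δz≈1.765 mm. Every layer's G1 loop is the same polygon, so the solid is a straight extrusion of it from z=0 to z≈10.6. Closing with flat bottom and top caps and triangulating gives 28 facets — a regular 8-sided prism (a cylinder approximated with 8 flat sides), circumscribed radius ≈ 5.19 mm, height ≈ 10.6 mm.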